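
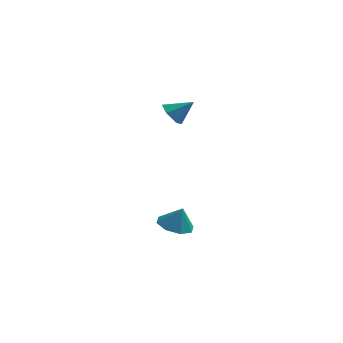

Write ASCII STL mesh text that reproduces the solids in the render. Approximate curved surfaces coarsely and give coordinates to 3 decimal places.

solid 
facet normal -0.314 0.003 -0.950
outer loop
vertex 1.795 1.102 -4.098
vertex 0.913 0.732 -3.808
vertex 1.289 1.651 -3.929
endloop
endfacet
facet normal 0.735 0.560 0.382
outer loop
vertex 1.795 1.102 -4.098
vertex 1.289 1.651 -3.929
vertex 1.307 0.728 -2.612
endloop
endfacet
facet normal -0.313 0.003 -0.950
outer loop
vertex 1.289 1.651 -3.929
vertex 0.913 0.732 -3.808
vertex 0.562 1.661 -3.689
endloop
endfacet
facet normal 0.196 0.804 0.561
outer loop
vertex 1.289 1.651 -3.929
vertex 0.562 1.661 -3.689
vertex 1.307 0.728 -2.612
endloop
endfacet
facet normal -0.313 0.003 -0.950
outer loop
vertex 0.562 1.661 -3.689
vertex 0.913 0.732 -3.808
vertex 0.041 1.128 -3.519
endloop
endfacet
facet normal -0.348 0.576 0.740
outer loop
vertex 0.562 1.661 -3.689
vertex 0.041 1.128 -3.519
vertex 1.307 0.728 -2.612
endloop
endfacet
facet normal -0.313 0.003 -0.950
outer loop
vertex 0.041 1.128 -3.519
vertex 0.913 0.732 -3.808
vertex 0.03 0.362 -3.518
endloop
endfacet
facet normal -0.580 0.009 0.814
outer loop
vertex 0.041 1.128 -3.519
vertex 0.03 0.362 -3.518
vertex 1.307 0.728 -2.612
endloop
endfacet
facet normal -0.314 0.005 -0.949
outer loop
vertex 0.03 0.362 -3.518
vertex 0.913 0.732 -3.808
vertex 0.536 -0.186 -3.688
endloop
endfacet
facet normal -0.363 -0.565 0.741
outer loop
vertex 0.03 0.362 -3.518
vertex 0.536 -0.186 -3.688
vertex 1.307 0.728 -2.612
endloop
endfacet
facet normal -0.313 0.005 -0.950
outer loop
vertex 0.536 -0.186 -3.688
vertex 0.913 0.732 -3.808
vertex 1.263 -0.197 -3.928
endloop
endfacet
facet normal 0.173 -0.808 0.562
outer loop
vertex 0.536 -0.186 -3.688
vertex 1.263 -0.197 -3.928
vertex 1.307 0.728 -2.612
endloop
endfacet
facet normal -0.314 0.004 -0.949
outer loop
vertex 1.263 -0.197 -3.928
vertex 0.913 0.732 -3.808
vertex 1.784 0.337 -4.098
endloop
endfacet
facet normal 0.719 -0.580 0.383
outer loop
vertex 1.263 -0.197 -3.928
vertex 1.784 0.337 -4.098
vertex 1.307 0.728 -2.612
endloop
endfacet
facet normal -0.314 0.005 -0.949
outer loop
vertex 1.784 0.337 -4.098
vertex 0.913 0.732 -3.808
vertex 1.795 1.102 -4.098
endloop
endfacet
facet normal 0.951 -0.014 0.309
outer loop
vertex 1.784 0.337 -4.098
vertex 1.795 1.102 -4.098
vertex 1.307 0.728 -2.612
endloop
endfacet
facet normal -0.783 -0.131 -0.608
outer loop
vertex 1.116 1.909 2.765
vertex 0.623 1.94 3.394
vertex 0.814 2.611 3.003
endloop
endfacet
facet normal 0.794 0.472 -0.384
outer loop
vertex 1.116 1.909 2.765
vertex 0.814 2.611 3.003
vertex 1.697 2.12 4.226
endloop
endfacet
facet normal -0.783 -0.131 -0.608
outer loop
vertex 0.814 2.611 3.003
vertex 0.623 1.94 3.394
vertex 0.321 2.641 3.632
endloop
endfacet
facet normal 0.281 0.943 0.176
outer loop
vertex 0.814 2.611 3.003
vertex 0.321 2.641 3.632
vertex 1.697 2.12 4.226
endloop
endfacet
facet normal -0.784 -0.132 -0.607
outer loop
vertex 0.321 2.641 3.632
vertex 0.623 1.94 3.394
vertex 0.13 1.97 4.024
endloop
endfacet
facet normal -0.158 0.531 0.832
outer loop
vertex 0.321 2.641 3.632
vertex 0.13 1.97 4.024
vertex 1.697 2.12 4.226
endloop
endfacet
facet normal -0.784 -0.133 -0.607
outer loop
vertex 0.13 1.97 4.024
vertex 0.623 1.94 3.394
vertex 0.433 1.269 3.786
endloop
endfacet
facet normal -0.086 -0.354 0.931
outer loop
vertex 0.13 1.97 4.024
vertex 0.433 1.269 3.786
vertex 1.697 2.12 4.226
endloop
endfacet
facet normal -0.784 -0.132 -0.606
outer loop
vertex 0.433 1.269 3.786
vertex 0.623 1.94 3.394
vertex 0.925 1.238 3.156
endloop
endfacet
facet normal 0.425 -0.825 0.373
outer loop
vertex 0.433 1.269 3.786
vertex 0.925 1.238 3.156
vertex 1.697 2.12 4.226
endloop
endfacet
facet normal -0.783 -0.131 -0.608
outer loop
vertex 0.925 1.238 3.156
vertex 0.623 1.94 3.394
vertex 1.116 1.909 2.765
endloop
endfacet
facet normal 0.865 -0.412 -0.285
outer loop
vertex 0.925 1.238 3.156
vertex 1.116 1.909 2.765
vertex 1.697 2.12 4.226
endloop
endfacet

endsolid


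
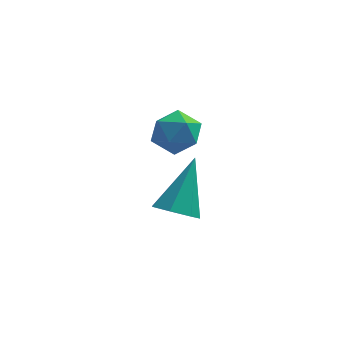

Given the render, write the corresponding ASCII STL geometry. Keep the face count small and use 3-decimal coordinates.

solid 
facet normal -0.219 -0.610 -0.761
outer loop
vertex 0.346 0.026 -1.652
vertex -0.197 0.528 -1.898
vertex 0.558 0.496 -2.09
endloop
endfacet
facet normal 0.945 -0.164 0.281
outer loop
vertex 0.346 0.026 -1.652
vertex 0.558 0.496 -2.09
vertex 0.257 1.792 -0.322
endloop
endfacet
facet normal -0.220 -0.609 -0.762
outer loop
vertex 0.558 0.496 -2.09
vertex -0.197 0.528 -1.898
vertex 0.201 0.991 -2.383
endloop
endfacet
facet normal 0.848 0.486 -0.212
outer loop
vertex 0.558 0.496 -2.09
vertex 0.201 0.991 -2.383
vertex 0.257 1.792 -0.322
endloop
endfacet
facet normal -0.219 -0.610 -0.762
outer loop
vertex 0.201 0.991 -2.383
vertex -0.197 0.528 -1.898
vertex -0.456 1.137 -2.311
endloop
endfacet
facet normal 0.164 0.918 -0.361
outer loop
vertex 0.201 0.991 -2.383
vertex -0.456 1.137 -2.311
vertex 0.257 1.792 -0.322
endloop
endfacet
facet normal -0.220 -0.610 -0.762
outer loop
vertex -0.456 1.137 -2.311
vertex -0.197 0.528 -1.898
vertex -0.918 0.825 -1.928
endloop
endfacet
facet normal -0.589 0.806 -0.054
outer loop
vertex -0.456 1.137 -2.311
vertex -0.918 0.825 -1.928
vertex 0.257 1.792 -0.322
endloop
endfacet
facet normal -0.220 -0.610 -0.761
outer loop
vertex -0.918 0.825 -1.928
vertex -0.197 0.528 -1.898
vertex -0.837 0.289 -1.522
endloop
endfacet
facet normal -0.846 0.234 0.478
outer loop
vertex -0.918 0.825 -1.928
vertex -0.837 0.289 -1.522
vertex 0.257 1.792 -0.322
endloop
endfacet
facet normal -0.219 -0.611 -0.761
outer loop
vertex -0.837 0.289 -1.522
vertex -0.197 0.528 -1.898
vertex -0.275 -0.066 -1.399
endloop
endfacet
facet normal -0.413 -0.365 0.834
outer loop
vertex -0.837 0.289 -1.522
vertex -0.275 -0.066 -1.399
vertex 0.257 1.792 -0.322
endloop
endfacet
facet normal -0.220 -0.610 -0.761
outer loop
vertex -0.275 -0.066 -1.399
vertex -0.197 0.528 -1.898
vertex 0.346 0.026 -1.652
endloop
endfacet
facet normal 0.385 -0.543 0.747
outer loop
vertex -0.275 -0.066 -1.399
vertex 0.346 0.026 -1.652
vertex 0.257 1.792 -0.322
endloop
endfacet
facet normal -0.969 -0.031 0.245
outer loop
vertex -0.815 -0.049 1.644
vertex -0.615 0.033 2.446
vertex -0.754 0.707 1.981
endloop
endfacet
facet normal -0.880 0.251 -0.403
outer loop
vertex -0.815 -0.049 1.644
vertex -0.754 0.707 1.981
vertex -0.447 0.565 1.223
endloop
endfacet
facet normal -0.541 -0.230 -0.809
outer loop
vertex -0.815 -0.049 1.644
vertex -0.447 0.565 1.223
vertex -0.117 -0.198 1.219
endloop
endfacet
facet normal -0.422 -0.809 -0.409
outer loop
vertex -0.815 -0.049 1.644
vertex -0.117 -0.198 1.219
vertex -0.221 -0.526 1.975
endloop
endfacet
facet normal -0.686 -0.687 0.241
outer loop
vertex -0.815 -0.049 1.644
vertex -0.221 -0.526 1.975
vertex -0.615 0.033 2.446
endloop
endfacet
facet normal -0.457 0.823 -0.339
outer loop
vertex -0.447 0.565 1.223
vertex -0.754 0.707 1.981
vertex -0.019 1.026 1.765
endloop
endfacet
facet normal -0.602 0.365 0.710
outer loop
vertex -0.754 0.707 1.981
vertex -0.615 0.033 2.446
vertex -0.123 0.698 2.521
endloop
endfacet
facet normal -0.144 -0.695 0.705
outer loop
vertex -0.615 0.033 2.446
vertex -0.221 -0.526 1.975
vertex 0.207 -0.065 2.517
endloop
endfacet
facet normal 0.285 -0.893 -0.348
outer loop
vertex -0.221 -0.526 1.975
vertex -0.117 -0.198 1.219
vertex 0.514 -0.207 1.759
endloop
endfacet
facet normal 0.091 0.045 -0.995
outer loop
vertex -0.117 -0.198 1.219
vertex -0.447 0.565 1.223
vertex 0.375 0.467 1.294
endloop
endfacet
facet normal 0.422 0.809 0.409
outer loop
vertex 0.575 0.549 2.096
vertex -0.019 1.026 1.765
vertex -0.123 0.698 2.521
endloop
endfacet
facet normal 0.541 0.230 0.809
outer loop
vertex 0.575 0.549 2.096
vertex -0.123 0.698 2.521
vertex 0.207 -0.065 2.517
endloop
endfacet
facet normal 0.880 -0.251 0.403
outer loop
vertex 0.575 0.549 2.096
vertex 0.207 -0.065 2.517
vertex 0.514 -0.207 1.759
endloop
endfacet
facet normal 0.969 0.031 -0.245
outer loop
vertex 0.575 0.549 2.096
vertex 0.514 -0.207 1.759
vertex 0.375 0.467 1.294
endloop
endfacet
facet normal 0.686 0.687 -0.241
outer loop
vertex 0.575 0.549 2.096
vertex 0.375 0.467 1.294
vertex -0.019 1.026 1.765
endloop
endfacet
facet normal -0.285 0.893 0.348
outer loop
vertex -0.123 0.698 2.521
vertex -0.019 1.026 1.765
vertex -0.754 0.707 1.981
endloop
endfacet
facet normal -0.091 -0.045 0.995
outer loop
vertex 0.207 -0.065 2.517
vertex -0.123 0.698 2.521
vertex -0.615 0.033 2.446
endloop
endfacet
facet normal 0.457 -0.823 0.339
outer loop
vertex 0.514 -0.207 1.759
vertex 0.207 -0.065 2.517
vertex -0.221 -0.526 1.975
endloop
endfacet
facet normal 0.602 -0.365 -0.710
outer loop
vertex 0.375 0.467 1.294
vertex 0.514 -0.207 1.759
vertex -0.117 -0.198 1.219
endloop
endfacet
facet normal 0.144 0.695 -0.705
outer loop
vertex -0.019 1.026 1.765
vertex 0.375 0.467 1.294
vertex -0.447 0.565 1.223
endloop
endfacet

endsolid


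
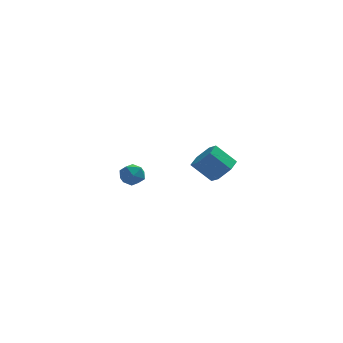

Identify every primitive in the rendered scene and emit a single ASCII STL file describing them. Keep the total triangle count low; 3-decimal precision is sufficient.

solid 
facet normal 0.698 -0.180 -0.693
outer loop
vertex 0.359 -3.345 3.858
vertex -0.177 -3.431 3.341
vertex 0.12 -2.754 3.464
endloop
endfacet
facet normal 0.641 0.588 0.493
outer loop
vertex 0.359 -3.345 3.858
vertex 0.12 -2.754 3.464
vertex -0.507 -3.122 4.717
endloop
endfacet
facet normal 0.641 0.588 0.493
outer loop
vertex -0.507 -3.122 4.717
vertex 0.12 -2.754 3.464
vertex -0.746 -2.531 4.323
endloop
endfacet
facet normal -0.699 0.179 0.693
outer loop
vertex -0.507 -3.122 4.717
vertex -0.746 -2.531 4.323
vertex -1.043 -3.209 4.199
endloop
endfacet
facet normal 0.698 -0.181 -0.693
outer loop
vertex 0.12 -2.754 3.464
vertex -0.177 -3.431 3.341
vertex -0.416 -2.84 2.946
endloop
endfacet
facet normal 0.045 0.977 -0.209
outer loop
vertex 0.12 -2.754 3.464
vertex -0.416 -2.84 2.946
vertex -0.746 -2.531 4.323
endloop
endfacet
facet normal 0.045 0.977 -0.209
outer loop
vertex -0.746 -2.531 4.323
vertex -0.416 -2.84 2.946
vertex -1.282 -2.617 3.805
endloop
endfacet
facet normal -0.698 0.179 0.693
outer loop
vertex -0.746 -2.531 4.323
vertex -1.282 -2.617 3.805
vertex -1.043 -3.209 4.199
endloop
endfacet
facet normal 0.699 -0.180 -0.692
outer loop
vertex -0.416 -2.84 2.946
vertex -0.177 -3.431 3.341
vertex -0.713 -3.518 2.823
endloop
endfacet
facet normal -0.596 0.389 -0.702
outer loop
vertex -0.416 -2.84 2.946
vertex -0.713 -3.518 2.823
vertex -1.282 -2.617 3.805
endloop
endfacet
facet normal -0.596 0.389 -0.702
outer loop
vertex -1.282 -2.617 3.805
vertex -0.713 -3.518 2.823
vertex -1.579 -3.295 3.682
endloop
endfacet
facet normal -0.698 0.180 0.693
outer loop
vertex -1.282 -2.617 3.805
vertex -1.579 -3.295 3.682
vertex -1.043 -3.209 4.199
endloop
endfacet
facet normal 0.699 -0.179 -0.693
outer loop
vertex -0.713 -3.518 2.823
vertex -0.177 -3.431 3.341
vertex -0.474 -4.109 3.217
endloop
endfacet
facet normal -0.641 -0.588 -0.493
outer loop
vertex -0.713 -3.518 2.823
vertex -0.474 -4.109 3.217
vertex -1.579 -3.295 3.682
endloop
endfacet
facet normal -0.641 -0.588 -0.493
outer loop
vertex -1.579 -3.295 3.682
vertex -0.474 -4.109 3.217
vertex -1.34 -3.886 4.076
endloop
endfacet
facet normal -0.698 0.180 0.693
outer loop
vertex -1.579 -3.295 3.682
vertex -1.34 -3.886 4.076
vertex -1.043 -3.209 4.199
endloop
endfacet
facet normal 0.698 -0.179 -0.693
outer loop
vertex -0.474 -4.109 3.217
vertex -0.177 -3.431 3.341
vertex 0.062 -4.023 3.735
endloop
endfacet
facet normal -0.045 -0.977 0.209
outer loop
vertex -0.474 -4.109 3.217
vertex 0.062 -4.023 3.735
vertex -1.34 -3.886 4.076
endloop
endfacet
facet normal -0.045 -0.977 0.209
outer loop
vertex -1.34 -3.886 4.076
vertex 0.062 -4.023 3.735
vertex -0.804 -3.8 4.594
endloop
endfacet
facet normal -0.698 0.181 0.693
outer loop
vertex -1.34 -3.886 4.076
vertex -0.804 -3.8 4.594
vertex -1.043 -3.209 4.199
endloop
endfacet
facet normal 0.698 -0.180 -0.693
outer loop
vertex 0.062 -4.023 3.735
vertex -0.177 -3.431 3.341
vertex 0.359 -3.345 3.858
endloop
endfacet
facet normal 0.596 -0.389 0.702
outer loop
vertex 0.062 -4.023 3.735
vertex 0.359 -3.345 3.858
vertex -0.804 -3.8 4.594
endloop
endfacet
facet normal 0.596 -0.389 0.702
outer loop
vertex -0.804 -3.8 4.594
vertex 0.359 -3.345 3.858
vertex -0.507 -3.122 4.717
endloop
endfacet
facet normal -0.699 0.180 0.692
outer loop
vertex -0.804 -3.8 4.594
vertex -0.507 -3.122 4.717
vertex -1.043 -3.209 4.199
endloop
endfacet
facet normal 0.508 0.687 -0.519
outer loop
vertex -3.59 2.693 -0.317
vertex -3.909 3.197 0.038
vertex -3.312 2.932 0.272
endloop
endfacet
facet normal 0.887 0.087 -0.454
outer loop
vertex -3.59 2.693 -0.317
vertex -3.312 2.932 0.272
vertex -3.313 2.251 0.14
endloop
endfacet
facet normal 0.506 -0.446 -0.738
outer loop
vertex -3.59 2.693 -0.317
vertex -3.313 2.251 0.14
vertex -3.911 2.094 -0.175
endloop
endfacet
facet normal -0.109 -0.174 -0.979
outer loop
vertex -3.59 2.693 -0.317
vertex -3.911 2.094 -0.175
vertex -4.28 2.679 -0.238
endloop
endfacet
facet normal -0.107 0.526 -0.844
outer loop
vertex -3.59 2.693 -0.317
vertex -4.28 2.679 -0.238
vertex -3.909 3.197 0.038
endloop
endfacet
facet normal 0.969 -0.048 0.241
outer loop
vertex -3.313 2.251 0.14
vertex -3.312 2.932 0.272
vertex -3.46 2.481 0.778
endloop
endfacet
facet normal 0.357 0.924 0.137
outer loop
vertex -3.312 2.932 0.272
vertex -3.909 3.197 0.038
vertex -3.829 3.066 0.715
endloop
endfacet
facet normal -0.640 0.664 -0.387
outer loop
vertex -3.909 3.197 0.038
vertex -4.28 2.679 -0.238
vertex -4.427 2.909 0.4
endloop
endfacet
facet normal -0.641 -0.470 -0.606
outer loop
vertex -4.28 2.679 -0.238
vertex -3.911 2.094 -0.175
vertex -4.428 2.228 0.268
endloop
endfacet
facet normal 0.354 -0.910 -0.218
outer loop
vertex -3.911 2.094 -0.175
vertex -3.313 2.251 0.14
vertex -3.831 1.963 0.502
endloop
endfacet
facet normal 0.109 0.174 0.979
outer loop
vertex -4.15 2.467 0.857
vertex -3.46 2.481 0.778
vertex -3.829 3.066 0.715
endloop
endfacet
facet normal -0.506 0.446 0.738
outer loop
vertex -4.15 2.467 0.857
vertex -3.829 3.066 0.715
vertex -4.427 2.909 0.4
endloop
endfacet
facet normal -0.887 -0.087 0.454
outer loop
vertex -4.15 2.467 0.857
vertex -4.427 2.909 0.4
vertex -4.428 2.228 0.268
endloop
endfacet
facet normal -0.508 -0.687 0.519
outer loop
vertex -4.15 2.467 0.857
vertex -4.428 2.228 0.268
vertex -3.831 1.963 0.502
endloop
endfacet
facet normal 0.107 -0.526 0.844
outer loop
vertex -4.15 2.467 0.857
vertex -3.831 1.963 0.502
vertex -3.46 2.481 0.778
endloop
endfacet
facet normal 0.641 0.470 0.606
outer loop
vertex -3.829 3.066 0.715
vertex -3.46 2.481 0.778
vertex -3.312 2.932 0.272
endloop
endfacet
facet normal -0.354 0.910 0.218
outer loop
vertex -4.427 2.909 0.4
vertex -3.829 3.066 0.715
vertex -3.909 3.197 0.038
endloop
endfacet
facet normal -0.969 0.048 -0.241
outer loop
vertex -4.428 2.228 0.268
vertex -4.427 2.909 0.4
vertex -4.28 2.679 -0.238
endloop
endfacet
facet normal -0.357 -0.924 -0.137
outer loop
vertex -3.831 1.963 0.502
vertex -4.428 2.228 0.268
vertex -3.911 2.094 -0.175
endloop
endfacet
facet normal 0.640 -0.664 0.387
outer loop
vertex -3.46 2.481 0.778
vertex -3.831 1.963 0.502
vertex -3.313 2.251 0.14
endloop
endfacet

endsolid


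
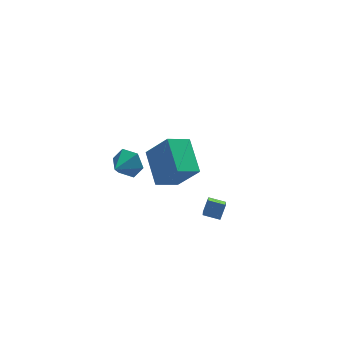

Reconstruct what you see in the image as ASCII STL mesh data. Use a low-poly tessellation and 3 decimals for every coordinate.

solid 
facet normal -0.468 0.408 -0.784
outer loop
vertex -1.249 -2.589 2.198
vertex -1.268 -0.669 3.209
vertex 0.023 -2.266 1.607
endloop
endfacet
facet normal 0.008 -0.885 -0.466
outer loop
vertex 0.968 -3.091 3.191
vertex -1.249 -2.589 2.198
vertex 0.023 -2.266 1.607
endloop
endfacet
facet normal -0.468 0.408 -0.784
outer loop
vertex 0.023 -2.266 1.607
vertex -1.268 -0.669 3.209
vertex 0.005 -0.346 2.618
endloop
endfacet
facet normal 0.884 0.224 -0.410
outer loop
vertex 0.005 -0.346 2.618
vertex 0.968 -3.091 3.191
vertex 0.023 -2.266 1.607
endloop
endfacet
facet normal -0.884 -0.225 0.410
outer loop
vertex -1.249 -2.589 2.198
vertex -0.323 -1.494 4.793
vertex -1.268 -0.669 3.209
endloop
endfacet
facet normal 0.008 -0.885 -0.466
outer loop
vertex -0.305 -3.414 3.782
vertex -1.249 -2.589 2.198
vertex 0.968 -3.091 3.191
endloop
endfacet
facet normal -0.884 -0.224 0.410
outer loop
vertex -0.305 -3.414 3.782
vertex -0.323 -1.494 4.793
vertex -1.249 -2.589 2.198
endloop
endfacet
facet normal -0.008 0.885 0.466
outer loop
vertex -1.268 -0.669 3.209
vertex -0.323 -1.494 4.793
vertex 0.005 -0.346 2.618
endloop
endfacet
facet normal 0.884 0.225 -0.410
outer loop
vertex 0.949 -1.171 4.202
vertex 0.968 -3.091 3.191
vertex 0.005 -0.346 2.618
endloop
endfacet
facet normal -0.008 0.885 0.466
outer loop
vertex 0.005 -0.346 2.618
vertex -0.323 -1.494 4.793
vertex 0.949 -1.171 4.202
endloop
endfacet
facet normal 0.468 -0.408 0.784
outer loop
vertex 0.949 -1.171 4.202
vertex -0.305 -3.414 3.782
vertex 0.968 -3.091 3.191
endloop
endfacet
facet normal 0.468 -0.408 0.784
outer loop
vertex -0.323 -1.494 4.793
vertex -0.305 -3.414 3.782
vertex 0.949 -1.171 4.202
endloop
endfacet
facet normal -0.425 -0.424 -0.800
outer loop
vertex 2.805 -0.714 -3.48
vertex 1.942 -0.291 -3.245
vertex 3.097 0.252 -4.147
endloop
endfacet
facet normal 0.872 -0.428 -0.237
outer loop
vertex 3.518 0.671 -3.355
vertex 2.805 -0.714 -3.48
vertex 3.097 0.252 -4.147
endloop
endfacet
facet normal -0.426 -0.422 -0.800
outer loop
vertex 3.097 0.252 -4.147
vertex 1.942 -0.291 -3.245
vertex 2.234 0.676 -3.911
endloop
endfacet
facet normal 0.242 0.799 -0.551
outer loop
vertex 2.234 0.676 -3.911
vertex 3.518 0.671 -3.355
vertex 3.097 0.252 -4.147
endloop
endfacet
facet normal -0.242 -0.799 0.551
outer loop
vertex 2.805 -0.714 -3.48
vertex 2.363 0.128 -2.453
vertex 1.942 -0.291 -3.245
endloop
endfacet
facet normal 0.872 -0.427 -0.238
outer loop
vertex 3.226 -0.296 -2.689
vertex 2.805 -0.714 -3.48
vertex 3.518 0.671 -3.355
endloop
endfacet
facet normal -0.242 -0.799 0.551
outer loop
vertex 3.226 -0.296 -2.689
vertex 2.363 0.128 -2.453
vertex 2.805 -0.714 -3.48
endloop
endfacet
facet normal -0.872 0.427 0.238
outer loop
vertex 1.942 -0.291 -3.245
vertex 2.363 0.128 -2.453
vertex 2.234 0.676 -3.911
endloop
endfacet
facet normal 0.242 0.799 -0.551
outer loop
vertex 2.655 1.094 -3.12
vertex 3.518 0.671 -3.355
vertex 2.234 0.676 -3.911
endloop
endfacet
facet normal -0.872 0.428 0.238
outer loop
vertex 2.234 0.676 -3.911
vertex 2.363 0.128 -2.453
vertex 2.655 1.094 -3.12
endloop
endfacet
facet normal 0.425 0.423 0.800
outer loop
vertex 2.655 1.094 -3.12
vertex 3.226 -0.296 -2.689
vertex 3.518 0.671 -3.355
endloop
endfacet
facet normal 0.426 0.423 0.799
outer loop
vertex 2.363 0.128 -2.453
vertex 3.226 -0.296 -2.689
vertex 2.655 1.094 -3.12
endloop
endfacet
facet normal 0.701 0.642 -0.312
outer loop
vertex -0.582 3.971 -1.032
vertex -1.097 4.123 -1.876
vertex -1.267 4.698 -1.075
endloop
endfacet
facet normal -0.203 -0.134 0.970
outer loop
vertex -0.582 3.971 -1.032
vertex -1.267 4.698 -1.075
vertex -2.063 3.237 -1.444
endloop
endfacet
facet normal 0.701 0.642 -0.312
outer loop
vertex -1.267 4.698 -1.075
vertex -1.097 4.123 -1.876
vertex -1.782 4.85 -1.919
endloop
endfacet
facet normal -0.791 0.296 0.536
outer loop
vertex -1.267 4.698 -1.075
vertex -1.782 4.85 -1.919
vertex -2.063 3.237 -1.444
endloop
endfacet
facet normal 0.700 0.641 -0.313
outer loop
vertex -1.782 4.85 -1.919
vertex -1.097 4.123 -1.876
vertex -1.612 4.274 -2.719
endloop
endfacet
facet normal -0.959 0.088 -0.268
outer loop
vertex -1.782 4.85 -1.919
vertex -1.612 4.274 -2.719
vertex -2.063 3.237 -1.444
endloop
endfacet
facet normal 0.700 0.643 -0.312
outer loop
vertex -1.612 4.274 -2.719
vertex -1.097 4.123 -1.876
vertex -0.926 3.548 -2.676
endloop
endfacet
facet normal -0.541 -0.549 -0.638
outer loop
vertex -1.612 4.274 -2.719
vertex -0.926 3.548 -2.676
vertex -2.063 3.237 -1.444
endloop
endfacet
facet normal 0.700 0.642 -0.312
outer loop
vertex -0.926 3.548 -2.676
vertex -1.097 4.123 -1.876
vertex -0.411 3.396 -1.832
endloop
endfacet
facet normal 0.046 -0.978 -0.204
outer loop
vertex -0.926 3.548 -2.676
vertex -0.411 3.396 -1.832
vertex -2.063 3.237 -1.444
endloop
endfacet
facet normal 0.700 0.642 -0.312
outer loop
vertex -0.411 3.396 -1.832
vertex -1.097 4.123 -1.876
vertex -0.582 3.971 -1.032
endloop
endfacet
facet normal 0.215 -0.771 0.600
outer loop
vertex -0.411 3.396 -1.832
vertex -0.582 3.971 -1.032
vertex -2.063 3.237 -1.444
endloop
endfacet

endsolid


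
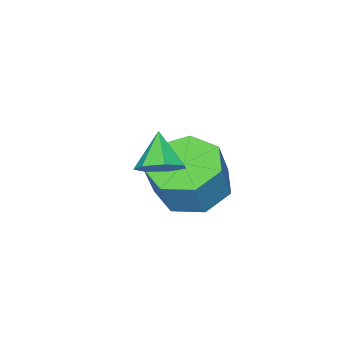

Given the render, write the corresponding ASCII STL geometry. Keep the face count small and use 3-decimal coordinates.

solid 
facet normal 0.459 0.530 -0.713
outer loop
vertex 0.329 0.298 0.264
vertex 0.094 -0.079 -0.168
vertex -0.149 0.442 0.063
endloop
endfacet
facet normal -0.220 0.465 0.857
outer loop
vertex 0.329 0.298 0.264
vertex -0.149 0.442 0.063
vertex -0.394 -0.641 0.588
endloop
endfacet
facet normal 0.459 0.530 -0.713
outer loop
vertex -0.149 0.442 0.063
vertex 0.094 -0.079 -0.168
vertex -0.444 0.193 -0.312
endloop
endfacet
facet normal -0.832 0.383 0.401
outer loop
vertex -0.149 0.442 0.063
vertex -0.444 0.193 -0.312
vertex -0.394 -0.641 0.588
endloop
endfacet
facet normal 0.459 0.531 -0.712
outer loop
vertex -0.444 0.193 -0.312
vertex 0.094 -0.079 -0.168
vertex -0.333 -0.261 -0.579
endloop
endfacet
facet normal -0.978 -0.176 -0.108
outer loop
vertex -0.444 0.193 -0.312
vertex -0.333 -0.261 -0.579
vertex -0.394 -0.641 0.588
endloop
endfacet
facet normal 0.461 0.528 -0.713
outer loop
vertex -0.333 -0.261 -0.579
vertex 0.094 -0.079 -0.168
vertex 0.099 -0.579 -0.535
endloop
endfacet
facet normal -0.549 -0.786 -0.285
outer loop
vertex -0.333 -0.261 -0.579
vertex 0.099 -0.579 -0.535
vertex -0.394 -0.641 0.588
endloop
endfacet
facet normal 0.461 0.528 -0.713
outer loop
vertex 0.099 -0.579 -0.535
vertex 0.094 -0.079 -0.168
vertex 0.527 -0.52 -0.215
endloop
endfacet
facet normal 0.134 -0.991 0.004
outer loop
vertex 0.099 -0.579 -0.535
vertex 0.527 -0.52 -0.215
vertex -0.394 -0.641 0.588
endloop
endfacet
facet normal 0.460 0.528 -0.714
outer loop
vertex 0.527 -0.52 -0.215
vertex 0.094 -0.079 -0.168
vertex 0.63 -0.13 0.14
endloop
endfacet
facet normal 0.553 -0.636 0.538
outer loop
vertex 0.527 -0.52 -0.215
vertex 0.63 -0.13 0.14
vertex -0.394 -0.641 0.588
endloop
endfacet
facet normal 0.460 0.530 -0.713
outer loop
vertex 0.63 -0.13 0.14
vertex 0.094 -0.079 -0.168
vertex 0.329 0.298 0.264
endloop
endfacet
facet normal 0.396 0.012 0.918
outer loop
vertex 0.63 -0.13 0.14
vertex 0.329 0.298 0.264
vertex -0.394 -0.641 0.588
endloop
endfacet
facet normal -0.395 -0.115 -0.912
outer loop
vertex -1.574 -1.432 -3.266
vertex -2.481 -1.544 -2.859
vertex -2.032 -0.702 -3.16
endloop
endfacet
facet normal 0.752 0.529 -0.393
outer loop
vertex -1.574 -1.432 -3.266
vertex -2.032 -0.702 -3.16
vertex -1.073 -1.284 -2.108
endloop
endfacet
facet normal 0.752 0.529 -0.393
outer loop
vertex -1.073 -1.284 -2.108
vertex -2.032 -0.702 -3.16
vertex -1.531 -0.555 -2.003
endloop
endfacet
facet normal 0.395 0.117 0.911
outer loop
vertex -1.073 -1.284 -2.108
vertex -1.531 -0.555 -2.003
vertex -1.979 -1.396 -1.701
endloop
endfacet
facet normal -0.394 -0.116 -0.912
outer loop
vertex -2.032 -0.702 -3.16
vertex -2.481 -1.544 -2.859
vertex -2.828 -0.607 -2.828
endloop
endfacet
facet normal 0.055 0.987 -0.149
outer loop
vertex -2.032 -0.702 -3.16
vertex -2.828 -0.607 -2.828
vertex -1.531 -0.555 -2.003
endloop
endfacet
facet normal 0.056 0.987 -0.150
outer loop
vertex -1.531 -0.555 -2.003
vertex -2.828 -0.607 -2.828
vertex -2.327 -0.459 -1.67
endloop
endfacet
facet normal 0.395 0.117 0.911
outer loop
vertex -1.531 -0.555 -2.003
vertex -2.327 -0.459 -1.67
vertex -1.979 -1.396 -1.701
endloop
endfacet
facet normal -0.395 -0.116 -0.911
outer loop
vertex -2.828 -0.607 -2.828
vertex -2.481 -1.544 -2.859
vertex -3.362 -1.217 -2.519
endloop
endfacet
facet normal -0.682 0.701 0.206
outer loop
vertex -2.828 -0.607 -2.828
vertex -3.362 -1.217 -2.519
vertex -2.327 -0.459 -1.67
endloop
endfacet
facet normal -0.682 0.701 0.206
outer loop
vertex -2.327 -0.459 -1.67
vertex -3.362 -1.217 -2.519
vertex -2.861 -1.069 -1.361
endloop
endfacet
facet normal 0.395 0.116 0.911
outer loop
vertex -2.327 -0.459 -1.67
vertex -2.861 -1.069 -1.361
vertex -1.979 -1.396 -1.701
endloop
endfacet
facet normal -0.395 -0.116 -0.911
outer loop
vertex -3.362 -1.217 -2.519
vertex -2.481 -1.544 -2.859
vertex -3.233 -2.073 -2.466
endloop
endfacet
facet normal -0.907 -0.111 0.407
outer loop
vertex -3.362 -1.217 -2.519
vertex -3.233 -2.073 -2.466
vertex -2.861 -1.069 -1.361
endloop
endfacet
facet normal -0.906 -0.112 0.407
outer loop
vertex -2.861 -1.069 -1.361
vertex -3.233 -2.073 -2.466
vertex -2.731 -1.925 -1.308
endloop
endfacet
facet normal 0.395 0.116 0.911
outer loop
vertex -2.861 -1.069 -1.361
vertex -2.731 -1.925 -1.308
vertex -1.979 -1.396 -1.701
endloop
endfacet
facet normal -0.395 -0.116 -0.911
outer loop
vertex -3.233 -2.073 -2.466
vertex -2.481 -1.544 -2.859
vertex -2.537 -2.531 -2.709
endloop
endfacet
facet normal -0.448 -0.841 0.302
outer loop
vertex -3.233 -2.073 -2.466
vertex -2.537 -2.531 -2.709
vertex -2.731 -1.925 -1.308
endloop
endfacet
facet normal -0.448 -0.841 0.302
outer loop
vertex -2.731 -1.925 -1.308
vertex -2.537 -2.531 -2.709
vertex -2.035 -2.383 -1.551
endloop
endfacet
facet normal 0.395 0.116 0.911
outer loop
vertex -2.731 -1.925 -1.308
vertex -2.035 -2.383 -1.551
vertex -1.979 -1.396 -1.701
endloop
endfacet
facet normal -0.395 -0.116 -0.911
outer loop
vertex -2.537 -2.531 -2.709
vertex -2.481 -1.544 -2.859
vertex -1.799 -2.246 -3.065
endloop
endfacet
facet normal 0.347 -0.937 -0.031
outer loop
vertex -2.537 -2.531 -2.709
vertex -1.799 -2.246 -3.065
vertex -2.035 -2.383 -1.551
endloop
endfacet
facet normal 0.347 -0.937 -0.031
outer loop
vertex -2.035 -2.383 -1.551
vertex -1.799 -2.246 -3.065
vertex -1.297 -2.098 -1.907
endloop
endfacet
facet normal 0.395 0.116 0.911
outer loop
vertex -2.035 -2.383 -1.551
vertex -1.297 -2.098 -1.907
vertex -1.979 -1.396 -1.701
endloop
endfacet
facet normal -0.395 -0.116 -0.911
outer loop
vertex -1.799 -2.246 -3.065
vertex -2.481 -1.544 -2.859
vertex -1.574 -1.432 -3.266
endloop
endfacet
facet normal 0.881 -0.328 -0.340
outer loop
vertex -1.799 -2.246 -3.065
vertex -1.574 -1.432 -3.266
vertex -1.297 -2.098 -1.907
endloop
endfacet
facet normal 0.882 -0.327 -0.340
outer loop
vertex -1.297 -2.098 -1.907
vertex -1.574 -1.432 -3.266
vertex -1.073 -1.284 -2.108
endloop
endfacet
facet normal 0.395 0.116 0.911
outer loop
vertex -1.297 -2.098 -1.907
vertex -1.073 -1.284 -2.108
vertex -1.979 -1.396 -1.701
endloop
endfacet

endsolid


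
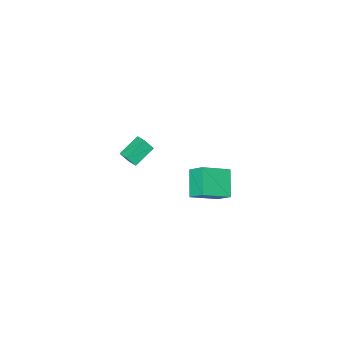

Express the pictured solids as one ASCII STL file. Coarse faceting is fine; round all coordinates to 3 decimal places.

solid 
facet normal -0.437 0.391 -0.810
outer loop
vertex 1.147 0.92 4.118
vertex 2.452 1.054 3.478
vertex 1.065 0.151 3.791
endloop
endfacet
facet normal -0.894 -0.091 0.439
outer loop
vertex 1.428 -0.174 4.462
vertex 1.147 0.92 4.118
vertex 1.065 0.151 3.791
endloop
endfacet
facet normal -0.438 0.392 -0.809
outer loop
vertex 1.065 0.151 3.791
vertex 2.452 1.054 3.478
vertex 2.37 0.285 3.15
endloop
endfacet
facet normal -0.098 -0.915 -0.390
outer loop
vertex 2.37 0.285 3.15
vertex 1.428 -0.174 4.462
vertex 1.065 0.151 3.791
endloop
endfacet
facet normal 0.098 0.915 0.391
outer loop
vertex 1.147 0.92 4.118
vertex 2.815 0.729 4.149
vertex 2.452 1.054 3.478
endloop
endfacet
facet normal -0.894 -0.092 0.439
outer loop
vertex 1.51 0.595 4.79
vertex 1.147 0.92 4.118
vertex 1.428 -0.174 4.462
endloop
endfacet
facet normal 0.098 0.916 0.390
outer loop
vertex 1.51 0.595 4.79
vertex 2.815 0.729 4.149
vertex 1.147 0.92 4.118
endloop
endfacet
facet normal 0.894 0.092 -0.439
outer loop
vertex 2.452 1.054 3.478
vertex 2.815 0.729 4.149
vertex 2.37 0.285 3.15
endloop
endfacet
facet normal -0.097 -0.916 -0.390
outer loop
vertex 2.733 -0.04 3.822
vertex 1.428 -0.174 4.462
vertex 2.37 0.285 3.15
endloop
endfacet
facet normal 0.894 0.091 -0.439
outer loop
vertex 2.37 0.285 3.15
vertex 2.815 0.729 4.149
vertex 2.733 -0.04 3.822
endloop
endfacet
facet normal 0.437 -0.392 0.809
outer loop
vertex 2.733 -0.04 3.822
vertex 1.51 0.595 4.79
vertex 1.428 -0.174 4.462
endloop
endfacet
facet normal 0.438 -0.391 0.810
outer loop
vertex 2.815 0.729 4.149
vertex 1.51 0.595 4.79
vertex 2.733 -0.04 3.822
endloop
endfacet
facet normal -0.853 0.258 -0.454
outer loop
vertex -4.696 -0.804 -3.602
vertex -4.905 0.12 -2.683
vertex -3.775 0.428 -4.631
endloop
endfacet
facet normal 0.159 -0.700 -0.696
outer loop
vertex -2.095 -0.08 -3.737
vertex -4.696 -0.804 -3.602
vertex -3.775 0.428 -4.631
endloop
endfacet
facet normal -0.853 0.258 -0.454
outer loop
vertex -3.775 0.428 -4.631
vertex -4.905 0.12 -2.683
vertex -3.985 1.352 -3.712
endloop
endfacet
facet normal 0.497 0.666 -0.556
outer loop
vertex -3.985 1.352 -3.712
vertex -2.095 -0.08 -3.737
vertex -3.775 0.428 -4.631
endloop
endfacet
facet normal -0.497 -0.666 0.556
outer loop
vertex -4.696 -0.804 -3.602
vertex -3.225 -0.388 -1.789
vertex -4.905 0.12 -2.683
endloop
endfacet
facet normal 0.159 -0.700 -0.696
outer loop
vertex -3.015 -1.312 -2.708
vertex -4.696 -0.804 -3.602
vertex -2.095 -0.08 -3.737
endloop
endfacet
facet normal -0.497 -0.666 0.556
outer loop
vertex -3.015 -1.312 -2.708
vertex -3.225 -0.388 -1.789
vertex -4.696 -0.804 -3.602
endloop
endfacet
facet normal -0.159 0.700 0.696
outer loop
vertex -4.905 0.12 -2.683
vertex -3.225 -0.388 -1.789
vertex -3.985 1.352 -3.712
endloop
endfacet
facet normal 0.497 0.666 -0.556
outer loop
vertex -2.304 0.844 -2.818
vertex -2.095 -0.08 -3.737
vertex -3.985 1.352 -3.712
endloop
endfacet
facet normal -0.159 0.700 0.696
outer loop
vertex -3.985 1.352 -3.712
vertex -3.225 -0.388 -1.789
vertex -2.304 0.844 -2.818
endloop
endfacet
facet normal 0.853 -0.258 0.454
outer loop
vertex -2.304 0.844 -2.818
vertex -3.015 -1.312 -2.708
vertex -2.095 -0.08 -3.737
endloop
endfacet
facet normal 0.853 -0.258 0.454
outer loop
vertex -3.225 -0.388 -1.789
vertex -3.015 -1.312 -2.708
vertex -2.304 0.844 -2.818
endloop
endfacet

endsolid


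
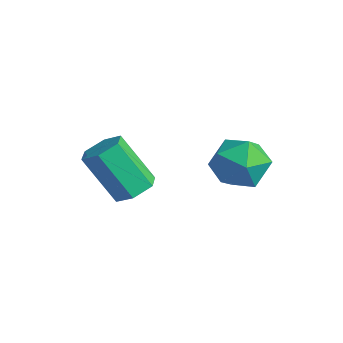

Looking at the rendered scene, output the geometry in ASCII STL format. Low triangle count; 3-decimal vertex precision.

solid 
facet normal 0.462 0.327 -0.825
outer loop
vertex -1.71 -0.841 2.283
vertex -2.298 -0.382 2.136
vertex -1.719 -0.133 2.559
endloop
endfacet
facet normal 0.887 -0.158 0.434
outer loop
vertex -1.71 -0.841 2.283
vertex -1.719 -0.133 2.559
vertex -2.634 -1.496 3.932
endloop
endfacet
facet normal 0.887 -0.159 0.433
outer loop
vertex -2.634 -1.496 3.932
vertex -1.719 -0.133 2.559
vertex -2.642 -0.788 4.208
endloop
endfacet
facet normal -0.462 -0.327 0.825
outer loop
vertex -2.634 -1.496 3.932
vertex -2.642 -0.788 4.208
vertex -3.222 -1.038 3.784
endloop
endfacet
facet normal 0.461 0.328 -0.824
outer loop
vertex -1.719 -0.133 2.559
vertex -2.298 -0.382 2.136
vertex -2.307 0.325 2.412
endloop
endfacet
facet normal 0.434 0.727 0.532
outer loop
vertex -1.719 -0.133 2.559
vertex -2.307 0.325 2.412
vertex -2.642 -0.788 4.208
endloop
endfacet
facet normal 0.434 0.727 0.532
outer loop
vertex -2.642 -0.788 4.208
vertex -2.307 0.325 2.412
vertex -3.23 -0.33 4.061
endloop
endfacet
facet normal -0.461 -0.328 0.824
outer loop
vertex -2.642 -0.788 4.208
vertex -3.23 -0.33 4.061
vertex -3.222 -1.038 3.784
endloop
endfacet
facet normal 0.462 0.328 -0.824
outer loop
vertex -2.307 0.325 2.412
vertex -2.298 -0.382 2.136
vertex -2.886 0.076 1.988
endloop
endfacet
facet normal -0.453 0.886 0.098
outer loop
vertex -2.307 0.325 2.412
vertex -2.886 0.076 1.988
vertex -3.23 -0.33 4.061
endloop
endfacet
facet normal -0.453 0.886 0.098
outer loop
vertex -3.23 -0.33 4.061
vertex -2.886 0.076 1.988
vertex -3.81 -0.579 3.637
endloop
endfacet
facet normal -0.462 -0.328 0.824
outer loop
vertex -3.23 -0.33 4.061
vertex -3.81 -0.579 3.637
vertex -3.222 -1.038 3.784
endloop
endfacet
facet normal 0.462 0.327 -0.825
outer loop
vertex -2.886 0.076 1.988
vertex -2.298 -0.382 2.136
vertex -2.878 -0.632 1.712
endloop
endfacet
facet normal -0.887 0.159 -0.434
outer loop
vertex -2.886 0.076 1.988
vertex -2.878 -0.632 1.712
vertex -3.81 -0.579 3.637
endloop
endfacet
facet normal -0.887 0.158 -0.434
outer loop
vertex -3.81 -0.579 3.637
vertex -2.878 -0.632 1.712
vertex -3.801 -1.287 3.361
endloop
endfacet
facet normal -0.462 -0.327 0.825
outer loop
vertex -3.81 -0.579 3.637
vertex -3.801 -1.287 3.361
vertex -3.222 -1.038 3.784
endloop
endfacet
facet normal 0.461 0.328 -0.824
outer loop
vertex -2.878 -0.632 1.712
vertex -2.298 -0.382 2.136
vertex -2.29 -1.09 1.859
endloop
endfacet
facet normal -0.434 -0.727 -0.532
outer loop
vertex -2.878 -0.632 1.712
vertex -2.29 -1.09 1.859
vertex -3.801 -1.287 3.361
endloop
endfacet
facet normal -0.434 -0.727 -0.532
outer loop
vertex -3.801 -1.287 3.361
vertex -2.29 -1.09 1.859
vertex -3.213 -1.745 3.508
endloop
endfacet
facet normal -0.461 -0.328 0.824
outer loop
vertex -3.801 -1.287 3.361
vertex -3.213 -1.745 3.508
vertex -3.222 -1.038 3.784
endloop
endfacet
facet normal 0.462 0.328 -0.824
outer loop
vertex -2.29 -1.09 1.859
vertex -2.298 -0.382 2.136
vertex -1.71 -0.841 2.283
endloop
endfacet
facet normal 0.453 -0.886 -0.099
outer loop
vertex -2.29 -1.09 1.859
vertex -1.71 -0.841 2.283
vertex -3.213 -1.745 3.508
endloop
endfacet
facet normal 0.453 -0.886 -0.098
outer loop
vertex -3.213 -1.745 3.508
vertex -1.71 -0.841 2.283
vertex -2.634 -1.496 3.932
endloop
endfacet
facet normal -0.462 -0.328 0.824
outer loop
vertex -3.213 -1.745 3.508
vertex -2.634 -1.496 3.932
vertex -3.222 -1.038 3.784
endloop
endfacet
facet normal 0.218 0.975 -0.047
outer loop
vertex -0.713 3.262 2.47
vertex -1.147 3.406 3.453
vertex -0.095 3.166 3.355
endloop
endfacet
facet normal 0.690 0.590 -0.418
outer loop
vertex -0.713 3.262 2.47
vertex -0.095 3.166 3.355
vertex 0.013 2.462 2.539
endloop
endfacet
facet normal 0.334 0.224 -0.916
outer loop
vertex -0.713 3.262 2.47
vertex 0.013 2.462 2.539
vertex -0.972 2.267 2.132
endloop
endfacet
facet normal -0.360 0.383 -0.851
outer loop
vertex -0.713 3.262 2.47
vertex -0.972 2.267 2.132
vertex -1.688 2.85 2.697
endloop
endfacet
facet normal -0.431 0.846 -0.314
outer loop
vertex -0.713 3.262 2.47
vertex -1.688 2.85 2.697
vertex -1.147 3.406 3.453
endloop
endfacet
facet normal 0.992 0.121 0.027
outer loop
vertex 0.013 2.462 2.539
vertex -0.095 3.166 3.355
vertex 0.028 2.11 3.563
endloop
endfacet
facet normal 0.228 0.743 0.629
outer loop
vertex -0.095 3.166 3.355
vertex -1.147 3.406 3.453
vertex -0.688 2.693 4.128
endloop
endfacet
facet normal -0.822 0.534 0.196
outer loop
vertex -1.147 3.406 3.453
vertex -1.688 2.85 2.697
vertex -1.673 2.498 3.721
endloop
endfacet
facet normal -0.707 -0.215 -0.674
outer loop
vertex -1.688 2.85 2.697
vertex -0.972 2.267 2.132
vertex -1.565 1.794 2.905
endloop
endfacet
facet normal 0.415 -0.470 -0.779
outer loop
vertex -0.972 2.267 2.132
vertex 0.013 2.462 2.539
vertex -0.513 1.554 2.807
endloop
endfacet
facet normal 0.360 -0.383 0.851
outer loop
vertex -0.947 1.698 3.79
vertex 0.028 2.11 3.563
vertex -0.688 2.693 4.128
endloop
endfacet
facet normal -0.334 -0.224 0.916
outer loop
vertex -0.947 1.698 3.79
vertex -0.688 2.693 4.128
vertex -1.673 2.498 3.721
endloop
endfacet
facet normal -0.690 -0.590 0.418
outer loop
vertex -0.947 1.698 3.79
vertex -1.673 2.498 3.721
vertex -1.565 1.794 2.905
endloop
endfacet
facet normal -0.218 -0.975 0.047
outer loop
vertex -0.947 1.698 3.79
vertex -1.565 1.794 2.905
vertex -0.513 1.554 2.807
endloop
endfacet
facet normal 0.431 -0.846 0.314
outer loop
vertex -0.947 1.698 3.79
vertex -0.513 1.554 2.807
vertex 0.028 2.11 3.563
endloop
endfacet
facet normal 0.707 0.215 0.674
outer loop
vertex -0.688 2.693 4.128
vertex 0.028 2.11 3.563
vertex -0.095 3.166 3.355
endloop
endfacet
facet normal -0.415 0.470 0.779
outer loop
vertex -1.673 2.498 3.721
vertex -0.688 2.693 4.128
vertex -1.147 3.406 3.453
endloop
endfacet
facet normal -0.992 -0.121 -0.027
outer loop
vertex -1.565 1.794 2.905
vertex -1.673 2.498 3.721
vertex -1.688 2.85 2.697
endloop
endfacet
facet normal -0.228 -0.743 -0.629
outer loop
vertex -0.513 1.554 2.807
vertex -1.565 1.794 2.905
vertex -0.972 2.267 2.132
endloop
endfacet
facet normal 0.822 -0.534 -0.196
outer loop
vertex 0.028 2.11 3.563
vertex -0.513 1.554 2.807
vertex 0.013 2.462 2.539
endloop
endfacet

endsolid


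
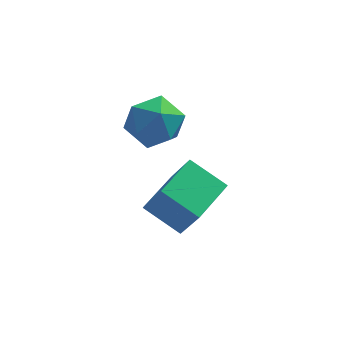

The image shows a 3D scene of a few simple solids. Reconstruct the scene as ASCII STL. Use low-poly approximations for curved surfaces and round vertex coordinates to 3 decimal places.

solid 
facet normal -0.894 0.389 0.221
outer loop
vertex -2.083 -0.36 1.864
vertex -1.818 -0.34 2.903
vertex -1.604 0.506 2.279
endloop
endfacet
facet normal -0.685 0.586 -0.433
outer loop
vertex -2.083 -0.36 1.864
vertex -1.604 0.506 2.279
vertex -1.308 0.14 1.315
endloop
endfacet
facet normal -0.576 -0.005 -0.818
outer loop
vertex -2.083 -0.36 1.864
vertex -1.308 0.14 1.315
vertex -1.339 -0.932 1.344
endloop
endfacet
facet normal -0.718 -0.568 -0.403
outer loop
vertex -2.083 -0.36 1.864
vertex -1.339 -0.932 1.344
vertex -1.655 -1.228 2.325
endloop
endfacet
facet normal -0.915 -0.324 0.240
outer loop
vertex -2.083 -0.36 1.864
vertex -1.655 -1.228 2.325
vertex -1.818 -0.34 2.903
endloop
endfacet
facet normal -0.060 0.927 -0.370
outer loop
vertex -1.308 0.14 1.315
vertex -1.604 0.506 2.279
vertex -0.565 0.468 2.015
endloop
endfacet
facet normal -0.400 0.607 0.686
outer loop
vertex -1.604 0.506 2.279
vertex -1.818 -0.34 2.903
vertex -0.881 0.172 2.996
endloop
endfacet
facet normal -0.434 -0.546 0.717
outer loop
vertex -1.818 -0.34 2.903
vertex -1.655 -1.228 2.325
vertex -0.912 -0.9 3.025
endloop
endfacet
facet normal -0.116 -0.940 -0.321
outer loop
vertex -1.655 -1.228 2.325
vertex -1.339 -0.932 1.344
vertex -0.616 -1.266 2.061
endloop
endfacet
facet normal 0.115 -0.030 -0.993
outer loop
vertex -1.339 -0.932 1.344
vertex -1.308 0.14 1.315
vertex -0.402 -0.42 1.437
endloop
endfacet
facet normal 0.718 0.568 0.403
outer loop
vertex -0.137 -0.4 2.476
vertex -0.565 0.468 2.015
vertex -0.881 0.172 2.996
endloop
endfacet
facet normal 0.576 0.005 0.818
outer loop
vertex -0.137 -0.4 2.476
vertex -0.881 0.172 2.996
vertex -0.912 -0.9 3.025
endloop
endfacet
facet normal 0.685 -0.586 0.433
outer loop
vertex -0.137 -0.4 2.476
vertex -0.912 -0.9 3.025
vertex -0.616 -1.266 2.061
endloop
endfacet
facet normal 0.894 -0.389 -0.221
outer loop
vertex -0.137 -0.4 2.476
vertex -0.616 -1.266 2.061
vertex -0.402 -0.42 1.437
endloop
endfacet
facet normal 0.915 0.324 -0.240
outer loop
vertex -0.137 -0.4 2.476
vertex -0.402 -0.42 1.437
vertex -0.565 0.468 2.015
endloop
endfacet
facet normal 0.116 0.940 0.321
outer loop
vertex -0.881 0.172 2.996
vertex -0.565 0.468 2.015
vertex -1.604 0.506 2.279
endloop
endfacet
facet normal -0.115 0.030 0.993
outer loop
vertex -0.912 -0.9 3.025
vertex -0.881 0.172 2.996
vertex -1.818 -0.34 2.903
endloop
endfacet
facet normal 0.060 -0.927 0.370
outer loop
vertex -0.616 -1.266 2.061
vertex -0.912 -0.9 3.025
vertex -1.655 -1.228 2.325
endloop
endfacet
facet normal 0.400 -0.607 -0.686
outer loop
vertex -0.402 -0.42 1.437
vertex -0.616 -1.266 2.061
vertex -1.339 -0.932 1.344
endloop
endfacet
facet normal 0.434 0.546 -0.717
outer loop
vertex -0.565 0.468 2.015
vertex -0.402 -0.42 1.437
vertex -1.308 0.14 1.315
endloop
endfacet
facet normal -0.353 0.355 -0.866
outer loop
vertex -1.505 -1.16 -1.525
vertex -0.564 0.311 -1.305
vertex -0.314 -1.809 -2.276
endloop
endfacet
facet normal -0.534 -0.836 -0.125
outer loop
vertex 0.264 -2.391 -0.855
vertex -1.505 -1.16 -1.525
vertex -0.314 -1.809 -2.276
endloop
endfacet
facet normal -0.352 0.355 -0.866
outer loop
vertex -0.314 -1.809 -2.276
vertex -0.564 0.311 -1.305
vertex 0.627 -0.338 -2.055
endloop
endfacet
facet normal 0.768 -0.419 -0.484
outer loop
vertex 0.627 -0.338 -2.055
vertex 0.264 -2.391 -0.855
vertex -0.314 -1.809 -2.276
endloop
endfacet
facet normal -0.768 0.419 0.484
outer loop
vertex -1.505 -1.16 -1.525
vertex 0.014 -0.271 0.116
vertex -0.564 0.311 -1.305
endloop
endfacet
facet normal -0.534 -0.836 -0.125
outer loop
vertex -0.927 -1.742 -0.105
vertex -1.505 -1.16 -1.525
vertex 0.264 -2.391 -0.855
endloop
endfacet
facet normal -0.768 0.419 0.484
outer loop
vertex -0.927 -1.742 -0.105
vertex 0.014 -0.271 0.116
vertex -1.505 -1.16 -1.525
endloop
endfacet
facet normal 0.534 0.836 0.125
outer loop
vertex -0.564 0.311 -1.305
vertex 0.014 -0.271 0.116
vertex 0.627 -0.338 -2.055
endloop
endfacet
facet normal 0.768 -0.419 -0.484
outer loop
vertex 1.205 -0.92 -0.635
vertex 0.264 -2.391 -0.855
vertex 0.627 -0.338 -2.055
endloop
endfacet
facet normal 0.534 0.836 0.125
outer loop
vertex 0.627 -0.338 -2.055
vertex 0.014 -0.271 0.116
vertex 1.205 -0.92 -0.635
endloop
endfacet
facet normal 0.352 -0.355 0.866
outer loop
vertex 1.205 -0.92 -0.635
vertex -0.927 -1.742 -0.105
vertex 0.264 -2.391 -0.855
endloop
endfacet
facet normal 0.352 -0.355 0.866
outer loop
vertex 0.014 -0.271 0.116
vertex -0.927 -1.742 -0.105
vertex 1.205 -0.92 -0.635
endloop
endfacet

endsolid


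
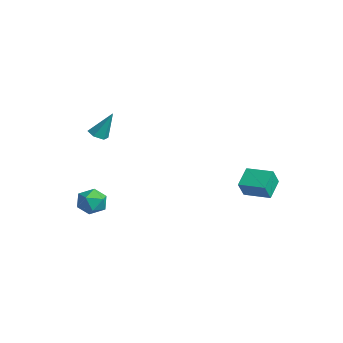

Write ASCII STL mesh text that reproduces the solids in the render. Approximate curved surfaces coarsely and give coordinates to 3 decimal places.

solid 
facet normal -0.212 -0.410 -0.887
outer loop
vertex -0.782 -3.557 2.313
vertex -1.161 -3.143 2.212
vertex -0.618 -3.077 2.052
endloop
endfacet
facet normal 0.955 -0.217 0.202
outer loop
vertex -0.782 -3.557 2.313
vertex -0.618 -3.077 2.052
vertex -0.819 -2.477 3.648
endloop
endfacet
facet normal -0.211 -0.412 -0.886
outer loop
vertex -0.618 -3.077 2.052
vertex -1.161 -3.143 2.212
vertex -0.997 -2.664 1.95
endloop
endfacet
facet normal 0.747 0.648 -0.150
outer loop
vertex -0.618 -3.077 2.052
vertex -0.997 -2.664 1.95
vertex -0.819 -2.477 3.648
endloop
endfacet
facet normal -0.211 -0.412 -0.886
outer loop
vertex -0.997 -2.664 1.95
vertex -1.161 -3.143 2.212
vertex -1.54 -2.73 2.11
endloop
endfacet
facet normal -0.147 0.985 -0.093
outer loop
vertex -0.997 -2.664 1.95
vertex -1.54 -2.73 2.11
vertex -0.819 -2.477 3.648
endloop
endfacet
facet normal -0.210 -0.412 -0.887
outer loop
vertex -1.54 -2.73 2.11
vertex -1.161 -3.143 2.212
vertex -1.704 -3.21 2.372
endloop
endfacet
facet normal -0.832 0.456 0.315
outer loop
vertex -1.54 -2.73 2.11
vertex -1.704 -3.21 2.372
vertex -0.819 -2.477 3.648
endloop
endfacet
facet normal -0.210 -0.412 -0.887
outer loop
vertex -1.704 -3.21 2.372
vertex -1.161 -3.143 2.212
vertex -1.325 -3.623 2.474
endloop
endfacet
facet normal -0.624 -0.408 0.667
outer loop
vertex -1.704 -3.21 2.372
vertex -1.325 -3.623 2.474
vertex -0.819 -2.477 3.648
endloop
endfacet
facet normal -0.213 -0.411 -0.886
outer loop
vertex -1.325 -3.623 2.474
vertex -1.161 -3.143 2.212
vertex -0.782 -3.557 2.313
endloop
endfacet
facet normal 0.271 -0.745 0.610
outer loop
vertex -1.325 -3.623 2.474
vertex -0.782 -3.557 2.313
vertex -0.819 -2.477 3.648
endloop
endfacet
facet normal -0.800 -0.596 -0.064
outer loop
vertex 2.157 3.382 -0.167
vertex 1.862 3.878 -1.103
vertex 2.838 2.538 -0.828
endloop
endfacet
facet normal 0.269 -0.450 0.852
outer loop
vertex 3.998 3.402 -0.737
vertex 2.157 3.382 -0.167
vertex 2.838 2.538 -0.828
endloop
endfacet
facet normal -0.801 -0.596 -0.063
outer loop
vertex 2.838 2.538 -0.828
vertex 1.862 3.878 -1.103
vertex 2.542 3.034 -1.765
endloop
endfacet
facet normal 0.536 -0.664 -0.521
outer loop
vertex 2.542 3.034 -1.765
vertex 3.998 3.402 -0.737
vertex 2.838 2.538 -0.828
endloop
endfacet
facet normal -0.536 0.664 0.521
outer loop
vertex 2.157 3.382 -0.167
vertex 3.022 4.742 -1.012
vertex 1.862 3.878 -1.103
endloop
endfacet
facet normal 0.268 -0.451 0.851
outer loop
vertex 3.318 4.246 -0.075
vertex 2.157 3.382 -0.167
vertex 3.998 3.402 -0.737
endloop
endfacet
facet normal -0.536 0.664 0.521
outer loop
vertex 3.318 4.246 -0.075
vertex 3.022 4.742 -1.012
vertex 2.157 3.382 -0.167
endloop
endfacet
facet normal -0.269 0.451 -0.851
outer loop
vertex 1.862 3.878 -1.103
vertex 3.022 4.742 -1.012
vertex 2.542 3.034 -1.765
endloop
endfacet
facet normal 0.536 -0.664 -0.521
outer loop
vertex 3.703 3.898 -1.673
vertex 3.998 3.402 -0.737
vertex 2.542 3.034 -1.765
endloop
endfacet
facet normal -0.268 0.451 -0.852
outer loop
vertex 2.542 3.034 -1.765
vertex 3.022 4.742 -1.012
vertex 3.703 3.898 -1.673
endloop
endfacet
facet normal 0.801 0.596 0.063
outer loop
vertex 3.703 3.898 -1.673
vertex 3.318 4.246 -0.075
vertex 3.998 3.402 -0.737
endloop
endfacet
facet normal 0.800 0.596 0.063
outer loop
vertex 3.022 4.742 -1.012
vertex 3.318 4.246 -0.075
vertex 3.703 3.898 -1.673
endloop
endfacet
facet normal 0.264 0.671 0.693
outer loop
vertex -3.205 -1.802 -3.362
vertex -3.277 -2.436 -2.721
vertex -2.488 -2.308 -3.145
endloop
endfacet
facet normal 0.562 0.824 0.064
outer loop
vertex -3.205 -1.802 -3.362
vertex -2.488 -2.308 -3.145
vertex -2.663 -2.121 -4.012
endloop
endfacet
facet normal 0.039 0.910 -0.414
outer loop
vertex -3.205 -1.802 -3.362
vertex -2.663 -2.121 -4.012
vertex -3.56 -2.133 -4.124
endloop
endfacet
facet normal -0.583 0.809 -0.080
outer loop
vertex -3.205 -1.802 -3.362
vertex -3.56 -2.133 -4.124
vertex -3.94 -2.328 -3.327
endloop
endfacet
facet normal -0.445 0.661 0.604
outer loop
vertex -3.205 -1.802 -3.362
vertex -3.94 -2.328 -3.327
vertex -3.277 -2.436 -2.721
endloop
endfacet
facet normal 0.955 0.263 -0.136
outer loop
vertex -2.663 -2.121 -4.012
vertex -2.488 -2.308 -3.145
vertex -2.4 -2.952 -3.773
endloop
endfacet
facet normal 0.472 0.013 0.882
outer loop
vertex -2.488 -2.308 -3.145
vertex -3.277 -2.436 -2.721
vertex -2.78 -3.147 -2.976
endloop
endfacet
facet normal -0.675 -0.001 0.738
outer loop
vertex -3.277 -2.436 -2.721
vertex -3.94 -2.328 -3.327
vertex -3.677 -3.159 -3.088
endloop
endfacet
facet normal -0.898 0.238 -0.370
outer loop
vertex -3.94 -2.328 -3.327
vertex -3.56 -2.133 -4.124
vertex -3.852 -2.972 -3.955
endloop
endfacet
facet normal 0.108 0.402 -0.909
outer loop
vertex -3.56 -2.133 -4.124
vertex -2.663 -2.121 -4.012
vertex -3.063 -2.844 -4.379
endloop
endfacet
facet normal 0.583 -0.809 0.080
outer loop
vertex -3.135 -3.478 -3.738
vertex -2.4 -2.952 -3.773
vertex -2.78 -3.147 -2.976
endloop
endfacet
facet normal -0.039 -0.910 0.414
outer loop
vertex -3.135 -3.478 -3.738
vertex -2.78 -3.147 -2.976
vertex -3.677 -3.159 -3.088
endloop
endfacet
facet normal -0.562 -0.824 -0.064
outer loop
vertex -3.135 -3.478 -3.738
vertex -3.677 -3.159 -3.088
vertex -3.852 -2.972 -3.955
endloop
endfacet
facet normal -0.264 -0.671 -0.693
outer loop
vertex -3.135 -3.478 -3.738
vertex -3.852 -2.972 -3.955
vertex -3.063 -2.844 -4.379
endloop
endfacet
facet normal 0.445 -0.661 -0.604
outer loop
vertex -3.135 -3.478 -3.738
vertex -3.063 -2.844 -4.379
vertex -2.4 -2.952 -3.773
endloop
endfacet
facet normal 0.898 -0.238 0.370
outer loop
vertex -2.78 -3.147 -2.976
vertex -2.4 -2.952 -3.773
vertex -2.488 -2.308 -3.145
endloop
endfacet
facet normal -0.108 -0.402 0.909
outer loop
vertex -3.677 -3.159 -3.088
vertex -2.78 -3.147 -2.976
vertex -3.277 -2.436 -2.721
endloop
endfacet
facet normal -0.955 -0.263 0.136
outer loop
vertex -3.852 -2.972 -3.955
vertex -3.677 -3.159 -3.088
vertex -3.94 -2.328 -3.327
endloop
endfacet
facet normal -0.472 -0.013 -0.882
outer loop
vertex -3.063 -2.844 -4.379
vertex -3.852 -2.972 -3.955
vertex -3.56 -2.133 -4.124
endloop
endfacet
facet normal 0.675 0.001 -0.738
outer loop
vertex -2.4 -2.952 -3.773
vertex -3.063 -2.844 -4.379
vertex -2.663 -2.121 -4.012
endloop
endfacet

endsolid


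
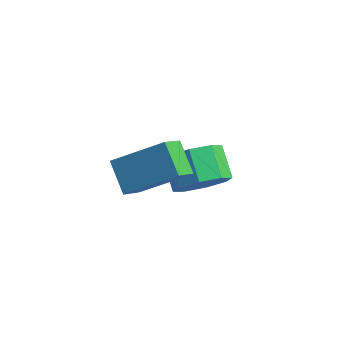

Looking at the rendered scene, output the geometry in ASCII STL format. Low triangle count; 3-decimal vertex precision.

solid 
facet normal 0.640 -0.523 -0.562
outer loop
vertex -1.97 0.648 -0.714
vertex -2.734 -0.008 -0.974
vertex -2.359 0.877 -1.37
endloop
endfacet
facet normal 0.593 0.802 -0.072
outer loop
vertex -1.97 0.648 -0.714
vertex -2.359 0.877 -1.37
vertex -2.822 1.345 0.033
endloop
endfacet
facet normal 0.592 0.803 -0.072
outer loop
vertex -2.822 1.345 0.033
vertex -2.359 0.877 -1.37
vertex -3.211 1.573 -0.623
endloop
endfacet
facet normal -0.641 0.523 0.562
outer loop
vertex -2.822 1.345 0.033
vertex -3.211 1.573 -0.623
vertex -3.586 0.688 -0.226
endloop
endfacet
facet normal 0.641 -0.523 -0.562
outer loop
vertex -2.359 0.877 -1.37
vertex -2.734 -0.008 -0.974
vertex -2.967 0.587 -1.794
endloop
endfacet
facet normal 0.074 0.770 -0.633
outer loop
vertex -2.359 0.877 -1.37
vertex -2.967 0.587 -1.794
vertex -3.211 1.573 -0.623
endloop
endfacet
facet normal 0.074 0.770 -0.633
outer loop
vertex -3.211 1.573 -0.623
vertex -2.967 0.587 -1.794
vertex -3.819 1.283 -1.047
endloop
endfacet
facet normal -0.641 0.523 0.561
outer loop
vertex -3.211 1.573 -0.623
vertex -3.819 1.283 -1.047
vertex -3.586 0.688 -0.226
endloop
endfacet
facet normal 0.640 -0.524 -0.562
outer loop
vertex -2.967 0.587 -1.794
vertex -2.734 -0.008 -0.974
vertex -3.439 -0.051 -1.737
endloop
endfacet
facet normal -0.488 0.287 -0.824
outer loop
vertex -2.967 0.587 -1.794
vertex -3.439 -0.051 -1.737
vertex -3.819 1.283 -1.047
endloop
endfacet
facet normal -0.488 0.287 -0.824
outer loop
vertex -3.819 1.283 -1.047
vertex -3.439 -0.051 -1.737
vertex -4.291 0.645 -0.99
endloop
endfacet
facet normal -0.640 0.524 0.561
outer loop
vertex -3.819 1.283 -1.047
vertex -4.291 0.645 -0.99
vertex -3.586 0.688 -0.226
endloop
endfacet
facet normal 0.640 -0.523 -0.562
outer loop
vertex -3.439 -0.051 -1.737
vertex -2.734 -0.008 -0.974
vertex -3.498 -0.665 -1.233
endloop
endfacet
facet normal -0.764 -0.364 -0.533
outer loop
vertex -3.439 -0.051 -1.737
vertex -3.498 -0.665 -1.233
vertex -4.291 0.645 -0.99
endloop
endfacet
facet normal -0.764 -0.364 -0.532
outer loop
vertex -4.291 0.645 -0.99
vertex -3.498 -0.665 -1.233
vertex -4.35 0.032 -0.486
endloop
endfacet
facet normal -0.641 0.523 0.562
outer loop
vertex -4.291 0.645 -0.99
vertex -4.35 0.032 -0.486
vertex -3.586 0.688 -0.226
endloop
endfacet
facet normal 0.641 -0.523 -0.562
outer loop
vertex -3.498 -0.665 -1.233
vertex -2.734 -0.008 -0.974
vertex -3.109 -0.893 -0.577
endloop
endfacet
facet normal -0.593 -0.802 0.073
outer loop
vertex -3.498 -0.665 -1.233
vertex -3.109 -0.893 -0.577
vertex -4.35 0.032 -0.486
endloop
endfacet
facet normal -0.593 -0.802 0.071
outer loop
vertex -4.35 0.032 -0.486
vertex -3.109 -0.893 -0.577
vertex -3.961 -0.197 0.17
endloop
endfacet
facet normal -0.640 0.523 0.562
outer loop
vertex -4.35 0.032 -0.486
vertex -3.961 -0.197 0.17
vertex -3.586 0.688 -0.226
endloop
endfacet
facet normal 0.641 -0.523 -0.561
outer loop
vertex -3.109 -0.893 -0.577
vertex -2.734 -0.008 -0.974
vertex -2.501 -0.603 -0.153
endloop
endfacet
facet normal -0.074 -0.770 0.633
outer loop
vertex -3.109 -0.893 -0.577
vertex -2.501 -0.603 -0.153
vertex -3.961 -0.197 0.17
endloop
endfacet
facet normal -0.074 -0.770 0.633
outer loop
vertex -3.961 -0.197 0.17
vertex -2.501 -0.603 -0.153
vertex -3.353 0.093 0.594
endloop
endfacet
facet normal -0.641 0.523 0.562
outer loop
vertex -3.961 -0.197 0.17
vertex -3.353 0.093 0.594
vertex -3.586 0.688 -0.226
endloop
endfacet
facet normal 0.640 -0.524 -0.561
outer loop
vertex -2.501 -0.603 -0.153
vertex -2.734 -0.008 -0.974
vertex -2.029 0.035 -0.21
endloop
endfacet
facet normal 0.488 -0.287 0.824
outer loop
vertex -2.501 -0.603 -0.153
vertex -2.029 0.035 -0.21
vertex -3.353 0.093 0.594
endloop
endfacet
facet normal 0.488 -0.287 0.824
outer loop
vertex -3.353 0.093 0.594
vertex -2.029 0.035 -0.21
vertex -2.881 0.731 0.537
endloop
endfacet
facet normal -0.640 0.524 0.562
outer loop
vertex -3.353 0.093 0.594
vertex -2.881 0.731 0.537
vertex -3.586 0.688 -0.226
endloop
endfacet
facet normal 0.641 -0.523 -0.562
outer loop
vertex -2.029 0.035 -0.21
vertex -2.734 -0.008 -0.974
vertex -1.97 0.648 -0.714
endloop
endfacet
facet normal 0.764 0.364 0.532
outer loop
vertex -2.029 0.035 -0.21
vertex -1.97 0.648 -0.714
vertex -2.881 0.731 0.537
endloop
endfacet
facet normal 0.764 0.364 0.532
outer loop
vertex -2.881 0.731 0.537
vertex -1.97 0.648 -0.714
vertex -2.822 1.345 0.033
endloop
endfacet
facet normal -0.640 0.523 0.562
outer loop
vertex -2.881 0.731 0.537
vertex -2.822 1.345 0.033
vertex -3.586 0.688 -0.226
endloop
endfacet
facet normal -0.681 0.440 0.586
outer loop
vertex -4.139 -3.338 2.471
vertex -2.638 -2.458 3.555
vertex -4.161 -2.423 1.758
endloop
endfacet
facet normal -0.732 -0.430 -0.529
outer loop
vertex -3.262 -3.002 0.985
vertex -4.139 -3.338 2.471
vertex -4.161 -2.423 1.758
endloop
endfacet
facet normal -0.681 0.439 0.586
outer loop
vertex -4.161 -2.423 1.758
vertex -2.638 -2.458 3.555
vertex -2.66 -1.542 2.843
endloop
endfacet
facet normal -0.020 0.789 -0.614
outer loop
vertex -2.66 -1.542 2.843
vertex -3.262 -3.002 0.985
vertex -4.161 -2.423 1.758
endloop
endfacet
facet normal 0.019 -0.789 0.614
outer loop
vertex -4.139 -3.338 2.471
vertex -1.739 -3.037 2.782
vertex -2.638 -2.458 3.555
endloop
endfacet
facet normal -0.732 -0.429 -0.529
outer loop
vertex -3.24 -3.918 1.697
vertex -4.139 -3.338 2.471
vertex -3.262 -3.002 0.985
endloop
endfacet
facet normal 0.019 -0.789 0.614
outer loop
vertex -3.24 -3.918 1.697
vertex -1.739 -3.037 2.782
vertex -4.139 -3.338 2.471
endloop
endfacet
facet normal 0.732 0.429 0.530
outer loop
vertex -2.638 -2.458 3.555
vertex -1.739 -3.037 2.782
vertex -2.66 -1.542 2.843
endloop
endfacet
facet normal -0.019 0.789 -0.614
outer loop
vertex -1.761 -2.122 2.069
vertex -3.262 -3.002 0.985
vertex -2.66 -1.542 2.843
endloop
endfacet
facet normal 0.732 0.430 0.529
outer loop
vertex -2.66 -1.542 2.843
vertex -1.739 -3.037 2.782
vertex -1.761 -2.122 2.069
endloop
endfacet
facet normal 0.681 -0.439 -0.586
outer loop
vertex -1.761 -2.122 2.069
vertex -3.24 -3.918 1.697
vertex -3.262 -3.002 0.985
endloop
endfacet
facet normal 0.681 -0.440 -0.585
outer loop
vertex -1.739 -3.037 2.782
vertex -3.24 -3.918 1.697
vertex -1.761 -2.122 2.069
endloop
endfacet

endsolid


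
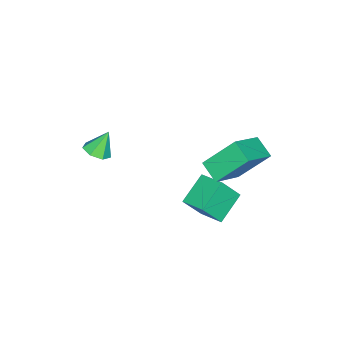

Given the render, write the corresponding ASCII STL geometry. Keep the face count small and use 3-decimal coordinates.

solid 
facet normal -0.856 0.105 0.506
outer loop
vertex -0.284 1.018 -3.119
vertex 0.127 2.32 -2.692
vertex -0.949 1.64 -4.374
endloop
endfacet
facet normal -0.287 -0.910 -0.299
outer loop
vertex 0.533 1.46 -5.248
vertex -0.284 1.018 -3.119
vertex -0.949 1.64 -4.374
endloop
endfacet
facet normal -0.856 0.104 0.506
outer loop
vertex -0.949 1.64 -4.374
vertex 0.127 2.32 -2.692
vertex -0.538 2.942 -3.946
endloop
endfacet
facet normal -0.429 0.401 -0.809
outer loop
vertex -0.538 2.942 -3.946
vertex 0.533 1.46 -5.248
vertex -0.949 1.64 -4.374
endloop
endfacet
facet normal 0.429 -0.401 0.810
outer loop
vertex -0.284 1.018 -3.119
vertex 1.609 2.14 -3.566
vertex 0.127 2.32 -2.692
endloop
endfacet
facet normal -0.287 -0.910 -0.299
outer loop
vertex 1.198 0.838 -3.994
vertex -0.284 1.018 -3.119
vertex 0.533 1.46 -5.248
endloop
endfacet
facet normal 0.429 -0.401 0.809
outer loop
vertex 1.198 0.838 -3.994
vertex 1.609 2.14 -3.566
vertex -0.284 1.018 -3.119
endloop
endfacet
facet normal 0.287 0.910 0.299
outer loop
vertex 0.127 2.32 -2.692
vertex 1.609 2.14 -3.566
vertex -0.538 2.942 -3.946
endloop
endfacet
facet normal -0.429 0.401 -0.809
outer loop
vertex 0.944 2.762 -4.821
vertex 0.533 1.46 -5.248
vertex -0.538 2.942 -3.946
endloop
endfacet
facet normal 0.287 0.910 0.299
outer loop
vertex -0.538 2.942 -3.946
vertex 1.609 2.14 -3.566
vertex 0.944 2.762 -4.821
endloop
endfacet
facet normal 0.856 -0.104 -0.506
outer loop
vertex 0.944 2.762 -4.821
vertex 1.198 0.838 -3.994
vertex 0.533 1.46 -5.248
endloop
endfacet
facet normal 0.857 -0.104 -0.505
outer loop
vertex 1.609 2.14 -3.566
vertex 1.198 0.838 -3.994
vertex 0.944 2.762 -4.821
endloop
endfacet
facet normal 0.420 -0.251 -0.872
outer loop
vertex 2.438 -3.768 -1.069
vertex 2.038 -3.247 -1.411
vertex 2.71 -3.187 -1.105
endloop
endfacet
facet normal 0.531 -0.197 0.824
outer loop
vertex 2.438 -3.768 -1.069
vertex 2.71 -3.187 -1.105
vertex 1.482 -2.913 -0.249
endloop
endfacet
facet normal 0.420 -0.250 -0.873
outer loop
vertex 2.71 -3.187 -1.105
vertex 2.038 -3.247 -1.411
vertex 2.476 -2.651 -1.371
endloop
endfacet
facet normal 0.556 0.551 0.622
outer loop
vertex 2.71 -3.187 -1.105
vertex 2.476 -2.651 -1.371
vertex 1.482 -2.913 -0.249
endloop
endfacet
facet normal 0.420 -0.250 -0.872
outer loop
vertex 2.476 -2.651 -1.371
vertex 2.038 -3.247 -1.411
vertex 1.913 -2.564 -1.667
endloop
endfacet
facet normal 0.021 0.969 0.245
outer loop
vertex 2.476 -2.651 -1.371
vertex 1.913 -2.564 -1.667
vertex 1.482 -2.913 -0.249
endloop
endfacet
facet normal 0.418 -0.251 -0.873
outer loop
vertex 1.913 -2.564 -1.667
vertex 2.038 -3.247 -1.411
vertex 1.444 -2.99 -1.769
endloop
endfacet
facet normal -0.670 0.742 -0.021
outer loop
vertex 1.913 -2.564 -1.667
vertex 1.444 -2.99 -1.769
vertex 1.482 -2.913 -0.249
endloop
endfacet
facet normal 0.418 -0.249 -0.873
outer loop
vertex 1.444 -2.99 -1.769
vertex 2.038 -3.247 -1.411
vertex 1.423 -3.61 -1.602
endloop
endfacet
facet normal -0.999 0.040 0.023
outer loop
vertex 1.444 -2.99 -1.769
vertex 1.423 -3.61 -1.602
vertex 1.482 -2.913 -0.249
endloop
endfacet
facet normal 0.419 -0.251 -0.872
outer loop
vertex 1.423 -3.61 -1.602
vertex 2.038 -3.247 -1.411
vertex 1.865 -3.956 -1.29
endloop
endfacet
facet normal -0.717 -0.606 0.344
outer loop
vertex 1.423 -3.61 -1.602
vertex 1.865 -3.956 -1.29
vertex 1.482 -2.913 -0.249
endloop
endfacet
facet normal 0.419 -0.251 -0.873
outer loop
vertex 1.865 -3.956 -1.29
vertex 2.038 -3.247 -1.411
vertex 2.438 -3.768 -1.069
endloop
endfacet
facet normal -0.036 -0.713 0.701
outer loop
vertex 1.865 -3.956 -1.29
vertex 2.438 -3.768 -1.069
vertex 1.482 -2.913 -0.249
endloop
endfacet
facet normal -0.853 0.137 -0.504
outer loop
vertex -1.486 1.595 -2.61
vertex -2.236 2.868 -0.994
vertex -1.009 2.565 -3.154
endloop
endfacet
facet normal 0.343 -0.582 -0.737
outer loop
vertex 0.696 2.292 -2.146
vertex -1.486 1.595 -2.61
vertex -1.009 2.565 -3.154
endloop
endfacet
facet normal -0.853 0.136 -0.504
outer loop
vertex -1.009 2.565 -3.154
vertex -2.236 2.868 -0.994
vertex -1.76 3.839 -1.538
endloop
endfacet
facet normal 0.394 0.802 -0.449
outer loop
vertex -1.76 3.839 -1.538
vertex 0.696 2.292 -2.146
vertex -1.009 2.565 -3.154
endloop
endfacet
facet normal -0.394 -0.802 0.449
outer loop
vertex -1.486 1.595 -2.61
vertex -0.531 2.595 0.014
vertex -2.236 2.868 -0.994
endloop
endfacet
facet normal 0.343 -0.581 -0.738
outer loop
vertex 0.22 1.321 -1.602
vertex -1.486 1.595 -2.61
vertex 0.696 2.292 -2.146
endloop
endfacet
facet normal -0.394 -0.802 0.449
outer loop
vertex 0.22 1.321 -1.602
vertex -0.531 2.595 0.014
vertex -1.486 1.595 -2.61
endloop
endfacet
facet normal -0.343 0.581 0.738
outer loop
vertex -2.236 2.868 -0.994
vertex -0.531 2.595 0.014
vertex -1.76 3.839 -1.538
endloop
endfacet
facet normal 0.394 0.802 -0.449
outer loop
vertex -0.054 3.565 -0.53
vertex 0.696 2.292 -2.146
vertex -1.76 3.839 -1.538
endloop
endfacet
facet normal -0.342 0.582 0.738
outer loop
vertex -1.76 3.839 -1.538
vertex -0.531 2.595 0.014
vertex -0.054 3.565 -0.53
endloop
endfacet
facet normal 0.853 -0.136 0.503
outer loop
vertex -0.054 3.565 -0.53
vertex 0.22 1.321 -1.602
vertex 0.696 2.292 -2.146
endloop
endfacet
facet normal 0.853 -0.137 0.504
outer loop
vertex -0.531 2.595 0.014
vertex 0.22 1.321 -1.602
vertex -0.054 3.565 -0.53
endloop
endfacet

endsolid


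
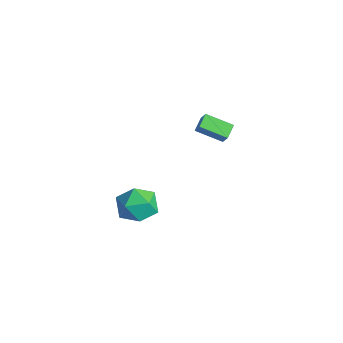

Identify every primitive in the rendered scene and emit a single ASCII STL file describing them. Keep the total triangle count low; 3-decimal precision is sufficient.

solid 
facet normal -0.500 0.514 0.697
outer loop
vertex 1.224 -2.717 -1.28
vertex 0.232 -3.341 -1.532
vertex 0.992 -3.737 -0.694
endloop
endfacet
facet normal 0.189 0.456 0.869
outer loop
vertex 1.224 -2.717 -1.28
vertex 0.992 -3.737 -0.694
vertex 2.108 -3.497 -1.063
endloop
endfacet
facet normal 0.573 0.745 0.342
outer loop
vertex 1.224 -2.717 -1.28
vertex 2.108 -3.497 -1.063
vertex 2.037 -2.953 -2.128
endloop
endfacet
facet normal 0.121 0.980 -0.157
outer loop
vertex 1.224 -2.717 -1.28
vertex 2.037 -2.953 -2.128
vertex 0.877 -2.857 -2.419
endloop
endfacet
facet normal -0.543 0.838 0.062
outer loop
vertex 1.224 -2.717 -1.28
vertex 0.877 -2.857 -2.419
vertex 0.232 -3.341 -1.532
endloop
endfacet
facet normal 0.351 -0.238 0.906
outer loop
vertex 2.108 -3.497 -1.063
vertex 0.992 -3.737 -0.694
vertex 1.663 -4.603 -1.181
endloop
endfacet
facet normal -0.766 -0.146 0.626
outer loop
vertex 0.992 -3.737 -0.694
vertex 0.232 -3.341 -1.532
vertex 0.503 -4.507 -1.472
endloop
endfacet
facet normal -0.835 0.378 -0.400
outer loop
vertex 0.232 -3.341 -1.532
vertex 0.877 -2.857 -2.419
vertex 0.432 -3.963 -2.537
endloop
endfacet
facet normal 0.240 0.610 -0.755
outer loop
vertex 0.877 -2.857 -2.419
vertex 2.037 -2.953 -2.128
vertex 1.548 -3.723 -2.906
endloop
endfacet
facet normal 0.972 0.229 0.052
outer loop
vertex 2.037 -2.953 -2.128
vertex 2.108 -3.497 -1.063
vertex 2.308 -4.119 -2.068
endloop
endfacet
facet normal -0.121 -0.980 0.157
outer loop
vertex 1.316 -4.743 -2.32
vertex 1.663 -4.603 -1.181
vertex 0.503 -4.507 -1.472
endloop
endfacet
facet normal -0.573 -0.745 -0.342
outer loop
vertex 1.316 -4.743 -2.32
vertex 0.503 -4.507 -1.472
vertex 0.432 -3.963 -2.537
endloop
endfacet
facet normal -0.189 -0.456 -0.869
outer loop
vertex 1.316 -4.743 -2.32
vertex 0.432 -3.963 -2.537
vertex 1.548 -3.723 -2.906
endloop
endfacet
facet normal 0.500 -0.514 -0.697
outer loop
vertex 1.316 -4.743 -2.32
vertex 1.548 -3.723 -2.906
vertex 2.308 -4.119 -2.068
endloop
endfacet
facet normal 0.543 -0.838 -0.062
outer loop
vertex 1.316 -4.743 -2.32
vertex 2.308 -4.119 -2.068
vertex 1.663 -4.603 -1.181
endloop
endfacet
facet normal -0.240 -0.610 0.755
outer loop
vertex 0.503 -4.507 -1.472
vertex 1.663 -4.603 -1.181
vertex 0.992 -3.737 -0.694
endloop
endfacet
facet normal -0.972 -0.229 -0.052
outer loop
vertex 0.432 -3.963 -2.537
vertex 0.503 -4.507 -1.472
vertex 0.232 -3.341 -1.532
endloop
endfacet
facet normal -0.351 0.238 -0.906
outer loop
vertex 1.548 -3.723 -2.906
vertex 0.432 -3.963 -2.537
vertex 0.877 -2.857 -2.419
endloop
endfacet
facet normal 0.766 0.146 -0.626
outer loop
vertex 2.308 -4.119 -2.068
vertex 1.548 -3.723 -2.906
vertex 2.037 -2.953 -2.128
endloop
endfacet
facet normal 0.835 -0.378 0.400
outer loop
vertex 1.663 -4.603 -1.181
vertex 2.308 -4.119 -2.068
vertex 2.108 -3.497 -1.063
endloop
endfacet
facet normal -0.563 0.721 0.405
outer loop
vertex -3.086 2.677 -0.669
vertex -2.102 3.821 -1.337
vertex -3.601 2.689 -1.406
endloop
endfacet
facet normal -0.596 -0.693 0.405
outer loop
vertex -3.078 2.019 -1.783
vertex -3.086 2.677 -0.669
vertex -3.601 2.689 -1.406
endloop
endfacet
facet normal -0.563 0.721 0.405
outer loop
vertex -3.601 2.689 -1.406
vertex -2.102 3.821 -1.337
vertex -2.617 3.833 -2.075
endloop
endfacet
facet normal -0.573 0.014 -0.819
outer loop
vertex -2.617 3.833 -2.075
vertex -3.078 2.019 -1.783
vertex -3.601 2.689 -1.406
endloop
endfacet
facet normal 0.573 -0.014 0.820
outer loop
vertex -3.086 2.677 -0.669
vertex -1.579 3.151 -1.714
vertex -2.102 3.821 -1.337
endloop
endfacet
facet normal -0.597 -0.693 0.405
outer loop
vertex -2.563 2.007 -1.045
vertex -3.086 2.677 -0.669
vertex -3.078 2.019 -1.783
endloop
endfacet
facet normal 0.573 -0.013 0.820
outer loop
vertex -2.563 2.007 -1.045
vertex -1.579 3.151 -1.714
vertex -3.086 2.677 -0.669
endloop
endfacet
facet normal 0.596 0.693 -0.405
outer loop
vertex -2.102 3.821 -1.337
vertex -1.579 3.151 -1.714
vertex -2.617 3.833 -2.075
endloop
endfacet
facet normal -0.572 0.013 -0.820
outer loop
vertex -2.094 3.163 -2.451
vertex -3.078 2.019 -1.783
vertex -2.617 3.833 -2.075
endloop
endfacet
facet normal 0.596 0.693 -0.405
outer loop
vertex -2.617 3.833 -2.075
vertex -1.579 3.151 -1.714
vertex -2.094 3.163 -2.451
endloop
endfacet
facet normal 0.563 -0.721 -0.405
outer loop
vertex -2.094 3.163 -2.451
vertex -2.563 2.007 -1.045
vertex -3.078 2.019 -1.783
endloop
endfacet
facet normal 0.563 -0.721 -0.405
outer loop
vertex -1.579 3.151 -1.714
vertex -2.563 2.007 -1.045
vertex -2.094 3.163 -2.451
endloop
endfacet

endsolid


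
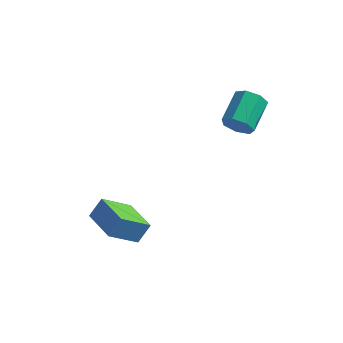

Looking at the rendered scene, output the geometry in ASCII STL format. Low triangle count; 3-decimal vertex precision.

solid 
facet normal -0.087 -0.926 -0.368
outer loop
vertex 0.829 1.737 3.81
vertex 0.343 2.015 3.226
vertex 1.149 1.942 3.219
endloop
endfacet
facet normal 0.886 -0.242 0.396
outer loop
vertex 0.829 1.737 3.81
vertex 1.149 1.942 3.219
vertex 0.984 3.366 4.458
endloop
endfacet
facet normal 0.886 -0.242 0.396
outer loop
vertex 0.984 3.366 4.458
vertex 1.149 1.942 3.219
vertex 1.304 3.571 3.867
endloop
endfacet
facet normal 0.088 0.925 0.369
outer loop
vertex 0.984 3.366 4.458
vertex 1.304 3.571 3.867
vertex 0.497 3.645 3.874
endloop
endfacet
facet normal -0.087 -0.926 -0.368
outer loop
vertex 1.149 1.942 3.219
vertex 0.343 2.015 3.226
vertex 0.862 2.202 2.633
endloop
endfacet
facet normal 0.908 0.077 -0.411
outer loop
vertex 1.149 1.942 3.219
vertex 0.862 2.202 2.633
vertex 1.304 3.571 3.867
endloop
endfacet
facet normal 0.908 0.078 -0.412
outer loop
vertex 1.304 3.571 3.867
vertex 0.862 2.202 2.633
vertex 1.016 3.831 3.281
endloop
endfacet
facet normal 0.088 0.926 0.367
outer loop
vertex 1.304 3.571 3.867
vertex 1.016 3.831 3.281
vertex 0.497 3.645 3.874
endloop
endfacet
facet normal -0.088 -0.925 -0.369
outer loop
vertex 0.862 2.202 2.633
vertex 0.343 2.015 3.226
vertex 0.184 2.322 2.493
endloop
endfacet
facet normal 0.247 0.338 -0.908
outer loop
vertex 0.862 2.202 2.633
vertex 0.184 2.322 2.493
vertex 1.016 3.831 3.281
endloop
endfacet
facet normal 0.247 0.338 -0.908
outer loop
vertex 1.016 3.831 3.281
vertex 0.184 2.322 2.493
vertex 0.338 3.951 3.141
endloop
endfacet
facet normal 0.088 0.926 0.367
outer loop
vertex 1.016 3.831 3.281
vertex 0.338 3.951 3.141
vertex 0.497 3.645 3.874
endloop
endfacet
facet normal -0.088 -0.925 -0.369
outer loop
vertex 0.184 2.322 2.493
vertex 0.343 2.015 3.226
vertex -0.375 2.211 2.905
endloop
endfacet
facet normal -0.600 0.344 -0.722
outer loop
vertex 0.184 2.322 2.493
vertex -0.375 2.211 2.905
vertex 0.338 3.951 3.141
endloop
endfacet
facet normal -0.601 0.344 -0.721
outer loop
vertex 0.338 3.951 3.141
vertex -0.375 2.211 2.905
vertex -0.221 3.84 3.554
endloop
endfacet
facet normal 0.088 0.926 0.368
outer loop
vertex 0.338 3.951 3.141
vertex -0.221 3.84 3.554
vertex 0.497 3.645 3.874
endloop
endfacet
facet normal -0.088 -0.926 -0.368
outer loop
vertex -0.375 2.211 2.905
vertex 0.343 2.015 3.226
vertex -0.393 1.953 3.559
endloop
endfacet
facet normal -0.996 0.091 0.008
outer loop
vertex -0.375 2.211 2.905
vertex -0.393 1.953 3.559
vertex -0.221 3.84 3.554
endloop
endfacet
facet normal -0.996 0.091 0.008
outer loop
vertex -0.221 3.84 3.554
vertex -0.393 1.953 3.559
vertex -0.239 3.582 4.207
endloop
endfacet
facet normal 0.087 0.926 0.368
outer loop
vertex -0.221 3.84 3.554
vertex -0.239 3.582 4.207
vertex 0.497 3.645 3.874
endloop
endfacet
facet normal -0.088 -0.926 -0.367
outer loop
vertex -0.393 1.953 3.559
vertex 0.343 2.015 3.226
vertex 0.143 1.742 3.962
endloop
endfacet
facet normal -0.641 -0.231 0.732
outer loop
vertex -0.393 1.953 3.559
vertex 0.143 1.742 3.962
vertex -0.239 3.582 4.207
endloop
endfacet
facet normal -0.640 -0.231 0.733
outer loop
vertex -0.239 3.582 4.207
vertex 0.143 1.742 3.962
vertex 0.298 3.371 4.61
endloop
endfacet
facet normal 0.087 0.926 0.368
outer loop
vertex -0.239 3.582 4.207
vertex 0.298 3.371 4.61
vertex 0.497 3.645 3.874
endloop
endfacet
facet normal -0.088 -0.926 -0.367
outer loop
vertex 0.143 1.742 3.962
vertex 0.343 2.015 3.226
vertex 0.829 1.737 3.81
endloop
endfacet
facet normal 0.198 -0.379 0.904
outer loop
vertex 0.143 1.742 3.962
vertex 0.829 1.737 3.81
vertex 0.298 3.371 4.61
endloop
endfacet
facet normal 0.198 -0.379 0.904
outer loop
vertex 0.298 3.371 4.61
vertex 0.829 1.737 3.81
vertex 0.984 3.366 4.458
endloop
endfacet
facet normal 0.088 0.925 0.368
outer loop
vertex 0.298 3.371 4.61
vertex 0.984 3.366 4.458
vertex 0.497 3.645 3.874
endloop
endfacet
facet normal -0.737 0.669 -0.097
outer loop
vertex -4.85 -1.781 -0.204
vertex -3.817 -0.807 -1.343
vertex -5.254 -2.349 -1.055
endloop
endfacet
facet normal -0.567 -0.535 0.626
outer loop
vertex -3.883 -3.593 -0.877
vertex -4.85 -1.781 -0.204
vertex -5.254 -2.349 -1.055
endloop
endfacet
facet normal -0.737 0.669 -0.096
outer loop
vertex -5.254 -2.349 -1.055
vertex -3.817 -0.807 -1.343
vertex -4.221 -1.374 -2.194
endloop
endfacet
facet normal -0.367 -0.515 -0.774
outer loop
vertex -4.221 -1.374 -2.194
vertex -3.883 -3.593 -0.877
vertex -5.254 -2.349 -1.055
endloop
endfacet
facet normal 0.367 0.516 0.774
outer loop
vertex -4.85 -1.781 -0.204
vertex -2.446 -2.051 -1.165
vertex -3.817 -0.807 -1.343
endloop
endfacet
facet normal -0.567 -0.535 0.626
outer loop
vertex -3.479 -3.026 -0.026
vertex -4.85 -1.781 -0.204
vertex -3.883 -3.593 -0.877
endloop
endfacet
facet normal 0.367 0.515 0.774
outer loop
vertex -3.479 -3.026 -0.026
vertex -2.446 -2.051 -1.165
vertex -4.85 -1.781 -0.204
endloop
endfacet
facet normal 0.567 0.535 -0.626
outer loop
vertex -3.817 -0.807 -1.343
vertex -2.446 -2.051 -1.165
vertex -4.221 -1.374 -2.194
endloop
endfacet
facet normal -0.368 -0.515 -0.774
outer loop
vertex -2.85 -2.619 -2.016
vertex -3.883 -3.593 -0.877
vertex -4.221 -1.374 -2.194
endloop
endfacet
facet normal 0.567 0.535 -0.626
outer loop
vertex -4.221 -1.374 -2.194
vertex -2.446 -2.051 -1.165
vertex -2.85 -2.619 -2.016
endloop
endfacet
facet normal 0.737 -0.669 0.096
outer loop
vertex -2.85 -2.619 -2.016
vertex -3.479 -3.026 -0.026
vertex -3.883 -3.593 -0.877
endloop
endfacet
facet normal 0.737 -0.669 0.096
outer loop
vertex -2.446 -2.051 -1.165
vertex -3.479 -3.026 -0.026
vertex -2.85 -2.619 -2.016
endloop
endfacet

endsolid
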